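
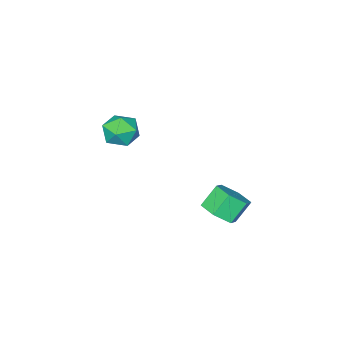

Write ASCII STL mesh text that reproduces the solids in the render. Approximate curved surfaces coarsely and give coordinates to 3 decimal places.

solid 
facet normal -0.989 0.008 -0.146
outer loop
vertex 0.648 -1.951 0.47
vertex 0.628 -3.042 0.547
vertex 0.501 -2.429 1.443
endloop
endfacet
facet normal -0.775 0.605 0.180
outer loop
vertex 0.648 -1.951 0.47
vertex 0.501 -2.429 1.443
vertex 1.159 -1.56 1.354
endloop
endfacet
facet normal -0.295 0.925 -0.239
outer loop
vertex 0.648 -1.951 0.47
vertex 1.159 -1.56 1.354
vertex 1.692 -1.636 0.402
endloop
endfacet
facet normal -0.212 0.525 -0.824
outer loop
vertex 0.648 -1.951 0.47
vertex 1.692 -1.636 0.402
vertex 1.365 -2.552 -0.097
endloop
endfacet
facet normal -0.641 -0.042 -0.766
outer loop
vertex 0.648 -1.951 0.47
vertex 1.365 -2.552 -0.097
vertex 0.628 -3.042 0.547
endloop
endfacet
facet normal -0.450 0.421 0.787
outer loop
vertex 1.159 -1.56 1.354
vertex 0.501 -2.429 1.443
vertex 1.455 -2.408 1.977
endloop
endfacet
facet normal -0.795 -0.547 0.261
outer loop
vertex 0.501 -2.429 1.443
vertex 0.628 -3.042 0.547
vertex 1.128 -3.324 1.478
endloop
endfacet
facet normal -0.232 -0.627 -0.743
outer loop
vertex 0.628 -3.042 0.547
vertex 1.365 -2.552 -0.097
vertex 1.661 -3.4 0.526
endloop
endfacet
facet normal 0.462 0.291 -0.838
outer loop
vertex 1.365 -2.552 -0.097
vertex 1.692 -1.636 0.402
vertex 2.319 -2.531 0.437
endloop
endfacet
facet normal 0.327 0.939 0.108
outer loop
vertex 1.692 -1.636 0.402
vertex 1.159 -1.56 1.354
vertex 2.192 -1.918 1.333
endloop
endfacet
facet normal 0.212 -0.525 0.824
outer loop
vertex 2.172 -3.009 1.41
vertex 1.455 -2.408 1.977
vertex 1.128 -3.324 1.478
endloop
endfacet
facet normal 0.295 -0.925 0.239
outer loop
vertex 2.172 -3.009 1.41
vertex 1.128 -3.324 1.478
vertex 1.661 -3.4 0.526
endloop
endfacet
facet normal 0.775 -0.605 -0.180
outer loop
vertex 2.172 -3.009 1.41
vertex 1.661 -3.4 0.526
vertex 2.319 -2.531 0.437
endloop
endfacet
facet normal 0.989 -0.008 0.146
outer loop
vertex 2.172 -3.009 1.41
vertex 2.319 -2.531 0.437
vertex 2.192 -1.918 1.333
endloop
endfacet
facet normal 0.641 0.042 0.766
outer loop
vertex 2.172 -3.009 1.41
vertex 2.192 -1.918 1.333
vertex 1.455 -2.408 1.977
endloop
endfacet
facet normal -0.462 -0.291 0.838
outer loop
vertex 1.128 -3.324 1.478
vertex 1.455 -2.408 1.977
vertex 0.501 -2.429 1.443
endloop
endfacet
facet normal -0.327 -0.939 -0.108
outer loop
vertex 1.661 -3.4 0.526
vertex 1.128 -3.324 1.478
vertex 0.628 -3.042 0.547
endloop
endfacet
facet normal 0.450 -0.421 -0.787
outer loop
vertex 2.319 -2.531 0.437
vertex 1.661 -3.4 0.526
vertex 1.365 -2.552 -0.097
endloop
endfacet
facet normal 0.795 0.547 -0.261
outer loop
vertex 2.192 -1.918 1.333
vertex 2.319 -2.531 0.437
vertex 1.692 -1.636 0.402
endloop
endfacet
facet normal 0.232 0.627 0.743
outer loop
vertex 1.455 -2.408 1.977
vertex 2.192 -1.918 1.333
vertex 1.159 -1.56 1.354
endloop
endfacet
facet normal 0.654 -0.076 -0.753
outer loop
vertex 1.181 4.186 -1.565
vertex 0.448 3.747 -2.157
vertex 0.567 4.78 -2.158
endloop
endfacet
facet normal 0.474 0.817 0.328
outer loop
vertex 1.181 4.186 -1.565
vertex 0.567 4.78 -2.158
vertex 0.266 4.293 -0.511
endloop
endfacet
facet normal 0.472 0.818 0.328
outer loop
vertex 0.266 4.293 -0.511
vertex 0.567 4.78 -2.158
vertex -0.349 4.886 -1.104
endloop
endfacet
facet normal -0.653 0.076 0.753
outer loop
vertex 0.266 4.293 -0.511
vertex -0.349 4.886 -1.104
vertex -0.468 3.853 -1.103
endloop
endfacet
facet normal 0.654 -0.076 -0.753
outer loop
vertex 0.567 4.78 -2.158
vertex 0.448 3.747 -2.157
vertex -0.166 4.34 -2.75
endloop
endfacet
facet normal -0.275 0.903 -0.330
outer loop
vertex 0.567 4.78 -2.158
vertex -0.166 4.34 -2.75
vertex -0.349 4.886 -1.104
endloop
endfacet
facet normal -0.274 0.903 -0.330
outer loop
vertex -0.349 4.886 -1.104
vertex -0.166 4.34 -2.75
vertex -1.082 4.447 -1.696
endloop
endfacet
facet normal -0.654 0.076 0.753
outer loop
vertex -0.349 4.886 -1.104
vertex -1.082 4.447 -1.696
vertex -0.468 3.853 -1.103
endloop
endfacet
facet normal 0.653 -0.077 -0.753
outer loop
vertex -0.166 4.34 -2.75
vertex 0.448 3.747 -2.157
vertex -0.286 3.307 -2.749
endloop
endfacet
facet normal -0.748 0.086 -0.658
outer loop
vertex -0.166 4.34 -2.75
vertex -0.286 3.307 -2.749
vertex -1.082 4.447 -1.696
endloop
endfacet
facet normal -0.748 0.086 -0.658
outer loop
vertex -1.082 4.447 -1.696
vertex -0.286 3.307 -2.749
vertex -1.201 3.414 -1.695
endloop
endfacet
facet normal -0.654 0.076 0.753
outer loop
vertex -1.082 4.447 -1.696
vertex -1.201 3.414 -1.695
vertex -0.468 3.853 -1.103
endloop
endfacet
facet normal 0.653 -0.076 -0.753
outer loop
vertex -0.286 3.307 -2.749
vertex 0.448 3.747 -2.157
vertex 0.329 2.714 -2.156
endloop
endfacet
facet normal -0.473 -0.818 -0.328
outer loop
vertex -0.286 3.307 -2.749
vertex 0.329 2.714 -2.156
vertex -1.201 3.414 -1.695
endloop
endfacet
facet normal -0.473 -0.817 -0.329
outer loop
vertex -1.201 3.414 -1.695
vertex 0.329 2.714 -2.156
vertex -0.587 2.82 -1.102
endloop
endfacet
facet normal -0.654 0.076 0.753
outer loop
vertex -1.201 3.414 -1.695
vertex -0.587 2.82 -1.102
vertex -0.468 3.853 -1.103
endloop
endfacet
facet normal 0.654 -0.076 -0.753
outer loop
vertex 0.329 2.714 -2.156
vertex 0.448 3.747 -2.157
vertex 1.062 3.153 -1.564
endloop
endfacet
facet normal 0.275 -0.903 0.330
outer loop
vertex 0.329 2.714 -2.156
vertex 1.062 3.153 -1.564
vertex -0.587 2.82 -1.102
endloop
endfacet
facet normal 0.275 -0.903 0.331
outer loop
vertex -0.587 2.82 -1.102
vertex 1.062 3.153 -1.564
vertex 0.146 3.26 -0.51
endloop
endfacet
facet normal -0.654 0.076 0.753
outer loop
vertex -0.587 2.82 -1.102
vertex 0.146 3.26 -0.51
vertex -0.468 3.853 -1.103
endloop
endfacet
facet normal 0.654 -0.076 -0.753
outer loop
vertex 1.062 3.153 -1.564
vertex 0.448 3.747 -2.157
vertex 1.181 4.186 -1.565
endloop
endfacet
facet normal 0.748 -0.085 0.658
outer loop
vertex 1.062 3.153 -1.564
vertex 1.181 4.186 -1.565
vertex 0.146 3.26 -0.51
endloop
endfacet
facet normal 0.748 -0.086 0.658
outer loop
vertex 0.146 3.26 -0.51
vertex 1.181 4.186 -1.565
vertex 0.266 4.293 -0.511
endloop
endfacet
facet normal -0.653 0.077 0.753
outer loop
vertex 0.146 3.26 -0.51
vertex 0.266 4.293 -0.511
vertex -0.468 3.853 -1.103
endloop
endfacet

endsolid


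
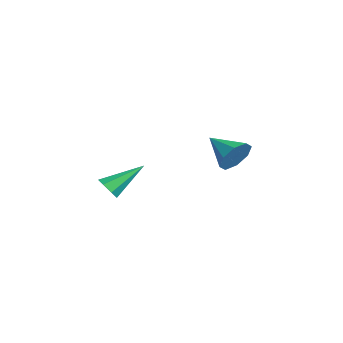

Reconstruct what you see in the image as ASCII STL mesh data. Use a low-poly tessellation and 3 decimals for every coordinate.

solid 
facet normal 0.120 -0.820 -0.559
outer loop
vertex 2.115 -3.23 2.008
vertex 1.801 -3.008 1.615
vertex 2.346 -2.972 1.679
endloop
endfacet
facet normal 0.799 0.049 0.599
outer loop
vertex 2.115 -3.23 2.008
vertex 2.346 -2.972 1.679
vertex 1.599 -1.612 2.565
endloop
endfacet
facet normal 0.120 -0.821 -0.558
outer loop
vertex 2.346 -2.972 1.679
vertex 1.801 -3.008 1.615
vertex 2.166 -2.742 1.302
endloop
endfacet
facet normal 0.848 0.522 -0.086
outer loop
vertex 2.346 -2.972 1.679
vertex 2.166 -2.742 1.302
vertex 1.599 -1.612 2.565
endloop
endfacet
facet normal 0.118 -0.820 -0.560
outer loop
vertex 2.166 -2.742 1.302
vertex 1.801 -3.008 1.615
vertex 1.712 -2.711 1.161
endloop
endfacet
facet normal 0.235 0.774 -0.587
outer loop
vertex 2.166 -2.742 1.302
vertex 1.712 -2.711 1.161
vertex 1.599 -1.612 2.565
endloop
endfacet
facet normal 0.118 -0.820 -0.560
outer loop
vertex 1.712 -2.711 1.161
vertex 1.801 -3.008 1.615
vertex 1.324 -2.904 1.362
endloop
endfacet
facet normal -0.582 0.617 -0.530
outer loop
vertex 1.712 -2.711 1.161
vertex 1.324 -2.904 1.362
vertex 1.599 -1.612 2.565
endloop
endfacet
facet normal 0.118 -0.821 -0.559
outer loop
vertex 1.324 -2.904 1.362
vertex 1.801 -3.008 1.615
vertex 1.296 -3.175 1.754
endloop
endfacet
facet normal -0.985 0.167 0.045
outer loop
vertex 1.324 -2.904 1.362
vertex 1.296 -3.175 1.754
vertex 1.599 -1.612 2.565
endloop
endfacet
facet normal 0.118 -0.821 -0.559
outer loop
vertex 1.296 -3.175 1.754
vertex 1.801 -3.008 1.615
vertex 1.648 -3.32 2.041
endloop
endfacet
facet normal -0.671 -0.235 0.704
outer loop
vertex 1.296 -3.175 1.754
vertex 1.648 -3.32 2.041
vertex 1.599 -1.612 2.565
endloop
endfacet
facet normal 0.119 -0.821 -0.559
outer loop
vertex 1.648 -3.32 2.041
vertex 1.801 -3.008 1.615
vertex 2.115 -3.23 2.008
endloop
endfacet
facet normal 0.123 -0.288 0.950
outer loop
vertex 1.648 -3.32 2.041
vertex 2.115 -3.23 2.008
vertex 1.599 -1.612 2.565
endloop
endfacet
facet normal 0.774 0.496 -0.393
outer loop
vertex 0.631 2.044 2.682
vertex 0.183 2.217 2.018
vertex 0.315 2.583 2.74
endloop
endfacet
facet normal -0.010 -0.113 0.994
outer loop
vertex 0.631 2.044 2.682
vertex 0.315 2.583 2.74
vertex -0.963 1.483 2.602
endloop
endfacet
facet normal 0.774 0.497 -0.393
outer loop
vertex 0.315 2.583 2.74
vertex 0.183 2.217 2.018
vertex -0.079 2.908 2.375
endloop
endfacet
facet normal -0.428 0.395 0.813
outer loop
vertex 0.315 2.583 2.74
vertex -0.079 2.908 2.375
vertex -0.963 1.483 2.602
endloop
endfacet
facet normal 0.773 0.497 -0.394
outer loop
vertex -0.079 2.908 2.375
vertex 0.183 2.217 2.018
vertex -0.32 2.828 1.801
endloop
endfacet
facet normal -0.801 0.539 0.261
outer loop
vertex -0.079 2.908 2.375
vertex -0.32 2.828 1.801
vertex -0.963 1.483 2.602
endloop
endfacet
facet normal 0.773 0.497 -0.394
outer loop
vertex -0.32 2.828 1.801
vertex 0.183 2.217 2.018
vertex -0.266 2.39 1.354
endloop
endfacet
facet normal -0.911 0.234 -0.339
outer loop
vertex -0.32 2.828 1.801
vertex -0.266 2.39 1.354
vertex -0.963 1.483 2.602
endloop
endfacet
facet normal 0.774 0.495 -0.394
outer loop
vertex -0.266 2.39 1.354
vertex 0.183 2.217 2.018
vertex 0.05 1.851 1.297
endloop
endfacet
facet normal -0.694 -0.340 -0.635
outer loop
vertex -0.266 2.39 1.354
vertex 0.05 1.851 1.297
vertex -0.963 1.483 2.602
endloop
endfacet
facet normal 0.774 0.495 -0.394
outer loop
vertex 0.05 1.851 1.297
vertex 0.183 2.217 2.018
vertex 0.444 1.526 1.662
endloop
endfacet
facet normal -0.278 -0.847 -0.454
outer loop
vertex 0.05 1.851 1.297
vertex 0.444 1.526 1.662
vertex -0.963 1.483 2.602
endloop
endfacet
facet normal 0.774 0.496 -0.395
outer loop
vertex 0.444 1.526 1.662
vertex 0.183 2.217 2.018
vertex 0.685 1.607 2.236
endloop
endfacet
facet normal 0.097 -0.990 0.099
outer loop
vertex 0.444 1.526 1.662
vertex 0.685 1.607 2.236
vertex -0.963 1.483 2.602
endloop
endfacet
facet normal 0.774 0.497 -0.393
outer loop
vertex 0.685 1.607 2.236
vertex 0.183 2.217 2.018
vertex 0.631 2.044 2.682
endloop
endfacet
facet normal 0.207 -0.686 0.697
outer loop
vertex 0.685 1.607 2.236
vertex 0.631 2.044 2.682
vertex -0.963 1.483 2.602
endloop
endfacet

endsolid


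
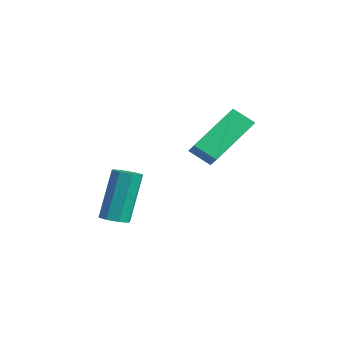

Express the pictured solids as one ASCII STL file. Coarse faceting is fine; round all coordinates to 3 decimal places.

solid 
facet normal 0.179 -0.331 -0.926
outer loop
vertex 0.198 -1.273 -3.606
vertex -0.272 -1.577 -3.588
vertex -0.143 -1.057 -3.749
endloop
endfacet
facet normal 0.578 0.797 -0.174
outer loop
vertex 0.198 -1.273 -3.606
vertex -0.143 -1.057 -3.749
vertex -0.178 -0.579 -1.67
endloop
endfacet
facet normal 0.580 0.796 -0.173
outer loop
vertex -0.178 -0.579 -1.67
vertex -0.143 -1.057 -3.749
vertex -0.519 -0.362 -1.814
endloop
endfacet
facet normal -0.180 0.332 0.926
outer loop
vertex -0.178 -0.579 -1.67
vertex -0.519 -0.362 -1.814
vertex -0.648 -0.883 -1.652
endloop
endfacet
facet normal 0.179 -0.331 -0.926
outer loop
vertex -0.143 -1.057 -3.749
vertex -0.272 -1.577 -3.588
vertex -0.56 -1.145 -3.798
endloop
endfacet
facet normal -0.152 0.920 -0.360
outer loop
vertex -0.143 -1.057 -3.749
vertex -0.56 -1.145 -3.798
vertex -0.519 -0.362 -1.814
endloop
endfacet
facet normal -0.154 0.920 -0.360
outer loop
vertex -0.519 -0.362 -1.814
vertex -0.56 -1.145 -3.798
vertex -0.936 -0.451 -1.863
endloop
endfacet
facet normal -0.180 0.332 0.926
outer loop
vertex -0.519 -0.362 -1.814
vertex -0.936 -0.451 -1.863
vertex -0.648 -0.883 -1.652
endloop
endfacet
facet normal 0.180 -0.331 -0.927
outer loop
vertex -0.56 -1.145 -3.798
vertex -0.272 -1.577 -3.588
vertex -0.808 -1.487 -3.724
endloop
endfacet
facet normal -0.796 0.504 -0.336
outer loop
vertex -0.56 -1.145 -3.798
vertex -0.808 -1.487 -3.724
vertex -0.936 -0.451 -1.863
endloop
endfacet
facet normal -0.796 0.504 -0.336
outer loop
vertex -0.936 -0.451 -1.863
vertex -0.808 -1.487 -3.724
vertex -1.184 -0.793 -1.789
endloop
endfacet
facet normal -0.181 0.332 0.926
outer loop
vertex -0.936 -0.451 -1.863
vertex -1.184 -0.793 -1.789
vertex -0.648 -0.883 -1.652
endloop
endfacet
facet normal 0.179 -0.332 -0.926
outer loop
vertex -0.808 -1.487 -3.724
vertex -0.272 -1.577 -3.588
vertex -0.742 -1.881 -3.57
endloop
endfacet
facet normal -0.972 -0.207 -0.114
outer loop
vertex -0.808 -1.487 -3.724
vertex -0.742 -1.881 -3.57
vertex -1.184 -0.793 -1.789
endloop
endfacet
facet normal -0.972 -0.208 -0.114
outer loop
vertex -1.184 -0.793 -1.789
vertex -0.742 -1.881 -3.57
vertex -1.118 -1.187 -1.634
endloop
endfacet
facet normal -0.180 0.334 0.925
outer loop
vertex -1.184 -0.793 -1.789
vertex -1.118 -1.187 -1.634
vertex -0.648 -0.883 -1.652
endloop
endfacet
facet normal 0.180 -0.332 -0.926
outer loop
vertex -0.742 -1.881 -3.57
vertex -0.272 -1.577 -3.588
vertex -0.401 -2.098 -3.426
endloop
endfacet
facet normal -0.580 -0.796 0.173
outer loop
vertex -0.742 -1.881 -3.57
vertex -0.401 -2.098 -3.426
vertex -1.118 -1.187 -1.634
endloop
endfacet
facet normal -0.578 -0.797 0.174
outer loop
vertex -1.118 -1.187 -1.634
vertex -0.401 -2.098 -3.426
vertex -0.777 -1.403 -1.491
endloop
endfacet
facet normal -0.179 0.331 0.926
outer loop
vertex -1.118 -1.187 -1.634
vertex -0.777 -1.403 -1.491
vertex -0.648 -0.883 -1.652
endloop
endfacet
facet normal 0.180 -0.332 -0.926
outer loop
vertex -0.401 -2.098 -3.426
vertex -0.272 -1.577 -3.588
vertex 0.016 -2.009 -3.377
endloop
endfacet
facet normal 0.154 -0.920 0.360
outer loop
vertex -0.401 -2.098 -3.426
vertex 0.016 -2.009 -3.377
vertex -0.777 -1.403 -1.491
endloop
endfacet
facet normal 0.152 -0.921 0.360
outer loop
vertex -0.777 -1.403 -1.491
vertex 0.016 -2.009 -3.377
vertex -0.36 -1.315 -1.442
endloop
endfacet
facet normal -0.179 0.331 0.926
outer loop
vertex -0.777 -1.403 -1.491
vertex -0.36 -1.315 -1.442
vertex -0.648 -0.883 -1.652
endloop
endfacet
facet normal 0.181 -0.332 -0.926
outer loop
vertex 0.016 -2.009 -3.377
vertex -0.272 -1.577 -3.588
vertex 0.264 -1.667 -3.451
endloop
endfacet
facet normal 0.796 -0.504 0.336
outer loop
vertex 0.016 -2.009 -3.377
vertex 0.264 -1.667 -3.451
vertex -0.36 -1.315 -1.442
endloop
endfacet
facet normal 0.796 -0.504 0.336
outer loop
vertex -0.36 -1.315 -1.442
vertex 0.264 -1.667 -3.451
vertex -0.112 -0.973 -1.516
endloop
endfacet
facet normal -0.180 0.331 0.927
outer loop
vertex -0.36 -1.315 -1.442
vertex -0.112 -0.973 -1.516
vertex -0.648 -0.883 -1.652
endloop
endfacet
facet normal 0.180 -0.334 -0.925
outer loop
vertex 0.264 -1.667 -3.451
vertex -0.272 -1.577 -3.588
vertex 0.198 -1.273 -3.606
endloop
endfacet
facet normal 0.971 0.208 0.114
outer loop
vertex 0.264 -1.667 -3.451
vertex 0.198 -1.273 -3.606
vertex -0.112 -0.973 -1.516
endloop
endfacet
facet normal 0.972 0.207 0.114
outer loop
vertex -0.112 -0.973 -1.516
vertex 0.198 -1.273 -3.606
vertex -0.178 -0.579 -1.67
endloop
endfacet
facet normal -0.179 0.332 0.926
outer loop
vertex -0.112 -0.973 -1.516
vertex -0.178 -0.579 -1.67
vertex -0.648 -0.883 -1.652
endloop
endfacet
facet normal -0.585 -0.563 0.583
outer loop
vertex 2.005 1.661 1.757
vertex 1.218 1.88 1.179
vertex 2.417 -0.004 0.563
endloop
endfacet
facet normal 0.786 -0.220 0.578
outer loop
vertex 2.962 0.52 0.021
vertex 2.005 1.661 1.757
vertex 2.417 -0.004 0.563
endloop
endfacet
facet normal -0.585 -0.563 0.583
outer loop
vertex 2.417 -0.004 0.563
vertex 1.218 1.88 1.179
vertex 1.631 0.215 -0.014
endloop
endfacet
facet normal 0.198 -0.797 -0.571
outer loop
vertex 1.631 0.215 -0.014
vertex 2.962 0.52 0.021
vertex 2.417 -0.004 0.563
endloop
endfacet
facet normal -0.198 0.797 0.571
outer loop
vertex 2.005 1.661 1.757
vertex 1.763 2.404 0.637
vertex 1.218 1.88 1.179
endloop
endfacet
facet normal 0.787 -0.219 0.577
outer loop
vertex 2.549 2.185 1.214
vertex 2.005 1.661 1.757
vertex 2.962 0.52 0.021
endloop
endfacet
facet normal -0.197 0.797 0.571
outer loop
vertex 2.549 2.185 1.214
vertex 1.763 2.404 0.637
vertex 2.005 1.661 1.757
endloop
endfacet
facet normal -0.786 0.219 -0.578
outer loop
vertex 1.218 1.88 1.179
vertex 1.763 2.404 0.637
vertex 1.631 0.215 -0.014
endloop
endfacet
facet normal 0.198 -0.797 -0.571
outer loop
vertex 2.175 0.739 -0.557
vertex 2.962 0.52 0.021
vertex 1.631 0.215 -0.014
endloop
endfacet
facet normal -0.787 0.219 -0.577
outer loop
vertex 1.631 0.215 -0.014
vertex 1.763 2.404 0.637
vertex 2.175 0.739 -0.557
endloop
endfacet
facet normal 0.585 0.563 -0.583
outer loop
vertex 2.175 0.739 -0.557
vertex 2.549 2.185 1.214
vertex 2.962 0.52 0.021
endloop
endfacet
facet normal 0.585 0.563 -0.583
outer loop
vertex 1.763 2.404 0.637
vertex 2.549 2.185 1.214
vertex 2.175 0.739 -0.557
endloop
endfacet

endsolid


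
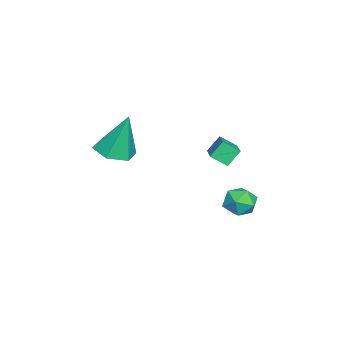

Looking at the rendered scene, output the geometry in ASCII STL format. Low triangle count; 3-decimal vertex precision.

solid 
facet normal 0.030 0.869 0.495
outer loop
vertex -1.008 4.174 -2.526
vertex -0.556 3.799 -1.895
vertex -0.147 4.164 -2.561
endloop
endfacet
facet normal 0.003 0.978 -0.209
outer loop
vertex -1.008 4.174 -2.526
vertex -0.147 4.164 -2.561
vertex -0.609 4.013 -3.273
endloop
endfacet
facet normal -0.589 0.666 -0.458
outer loop
vertex -1.008 4.174 -2.526
vertex -0.609 4.013 -3.273
vertex -1.303 3.554 -3.048
endloop
endfacet
facet normal -0.927 0.364 0.091
outer loop
vertex -1.008 4.174 -2.526
vertex -1.303 3.554 -3.048
vertex -1.271 3.422 -2.197
endloop
endfacet
facet normal -0.545 0.489 0.681
outer loop
vertex -1.008 4.174 -2.526
vertex -1.271 3.422 -2.197
vertex -0.556 3.799 -1.895
endloop
endfacet
facet normal 0.565 0.652 -0.505
outer loop
vertex -0.609 4.013 -3.273
vertex -0.147 4.164 -2.561
vertex 0.091 3.538 -3.103
endloop
endfacet
facet normal 0.609 0.476 0.635
outer loop
vertex -0.147 4.164 -2.561
vertex -0.556 3.799 -1.895
vertex 0.123 3.406 -2.252
endloop
endfacet
facet normal -0.322 -0.139 0.936
outer loop
vertex -0.556 3.799 -1.895
vertex -1.271 3.422 -2.197
vertex -0.571 2.947 -2.027
endloop
endfacet
facet normal -0.940 -0.342 -0.018
outer loop
vertex -1.271 3.422 -2.197
vertex -1.303 3.554 -3.048
vertex -1.033 2.796 -2.739
endloop
endfacet
facet normal -0.392 0.148 -0.908
outer loop
vertex -1.303 3.554 -3.048
vertex -0.609 4.013 -3.273
vertex -0.624 3.161 -3.405
endloop
endfacet
facet normal 0.927 -0.364 -0.091
outer loop
vertex -0.172 2.786 -2.774
vertex 0.091 3.538 -3.103
vertex 0.123 3.406 -2.252
endloop
endfacet
facet normal 0.589 -0.666 0.458
outer loop
vertex -0.172 2.786 -2.774
vertex 0.123 3.406 -2.252
vertex -0.571 2.947 -2.027
endloop
endfacet
facet normal -0.003 -0.978 0.209
outer loop
vertex -0.172 2.786 -2.774
vertex -0.571 2.947 -2.027
vertex -1.033 2.796 -2.739
endloop
endfacet
facet normal -0.030 -0.869 -0.495
outer loop
vertex -0.172 2.786 -2.774
vertex -1.033 2.796 -2.739
vertex -0.624 3.161 -3.405
endloop
endfacet
facet normal 0.545 -0.489 -0.681
outer loop
vertex -0.172 2.786 -2.774
vertex -0.624 3.161 -3.405
vertex 0.091 3.538 -3.103
endloop
endfacet
facet normal 0.940 0.342 0.018
outer loop
vertex 0.123 3.406 -2.252
vertex 0.091 3.538 -3.103
vertex -0.147 4.164 -2.561
endloop
endfacet
facet normal 0.392 -0.148 0.908
outer loop
vertex -0.571 2.947 -2.027
vertex 0.123 3.406 -2.252
vertex -0.556 3.799 -1.895
endloop
endfacet
facet normal -0.565 -0.652 0.505
outer loop
vertex -1.033 2.796 -2.739
vertex -0.571 2.947 -2.027
vertex -1.271 3.422 -2.197
endloop
endfacet
facet normal -0.609 -0.476 -0.635
outer loop
vertex -0.624 3.161 -3.405
vertex -1.033 2.796 -2.739
vertex -1.303 3.554 -3.048
endloop
endfacet
facet normal 0.322 0.139 -0.936
outer loop
vertex 0.091 3.538 -3.103
vertex -0.624 3.161 -3.405
vertex -0.609 4.013 -3.273
endloop
endfacet
facet normal -0.422 0.490 0.762
outer loop
vertex 0.589 2.782 1.931
vertex 2.429 3.259 2.643
vertex 0.583 3.512 1.458
endloop
endfacet
facet normal -0.907 -0.235 -0.351
outer loop
vertex 0.971 3.061 0.757
vertex 0.589 2.782 1.931
vertex 0.583 3.512 1.458
endloop
endfacet
facet normal -0.422 0.490 0.762
outer loop
vertex 0.583 3.512 1.458
vertex 2.429 3.259 2.643
vertex 2.423 3.989 2.17
endloop
endfacet
facet normal -0.007 0.839 -0.544
outer loop
vertex 2.423 3.989 2.17
vertex 0.971 3.061 0.757
vertex 0.583 3.512 1.458
endloop
endfacet
facet normal 0.007 -0.839 0.544
outer loop
vertex 0.589 2.782 1.931
vertex 2.817 2.808 1.942
vertex 2.429 3.259 2.643
endloop
endfacet
facet normal -0.907 -0.235 -0.351
outer loop
vertex 0.977 2.331 1.23
vertex 0.589 2.782 1.931
vertex 0.971 3.061 0.757
endloop
endfacet
facet normal 0.007 -0.839 0.544
outer loop
vertex 0.977 2.331 1.23
vertex 2.817 2.808 1.942
vertex 0.589 2.782 1.931
endloop
endfacet
facet normal 0.907 0.235 0.351
outer loop
vertex 2.429 3.259 2.643
vertex 2.817 2.808 1.942
vertex 2.423 3.989 2.17
endloop
endfacet
facet normal -0.007 0.839 -0.544
outer loop
vertex 2.811 3.538 1.469
vertex 0.971 3.061 0.757
vertex 2.423 3.989 2.17
endloop
endfacet
facet normal 0.907 0.235 0.351
outer loop
vertex 2.423 3.989 2.17
vertex 2.817 2.808 1.942
vertex 2.811 3.538 1.469
endloop
endfacet
facet normal 0.422 -0.490 -0.762
outer loop
vertex 2.811 3.538 1.469
vertex 0.977 2.331 1.23
vertex 0.971 3.061 0.757
endloop
endfacet
facet normal 0.422 -0.490 -0.762
outer loop
vertex 2.817 2.808 1.942
vertex 0.977 2.331 1.23
vertex 2.811 3.538 1.469
endloop
endfacet
facet normal 0.011 -0.295 -0.956
outer loop
vertex 2.94 -0.565 1.361
vertex 2.372 -1.306 1.583
vertex 1.986 -0.468 1.32
endloop
endfacet
facet normal 0.098 0.993 0.073
outer loop
vertex 2.94 -0.565 1.361
vertex 1.986 -0.468 1.32
vertex 2.348 -0.674 3.637
endloop
endfacet
facet normal 0.011 -0.295 -0.956
outer loop
vertex 1.986 -0.468 1.32
vertex 2.372 -1.306 1.583
vertex 1.418 -1.209 1.542
endloop
endfacet
facet normal -0.756 0.631 0.174
outer loop
vertex 1.986 -0.468 1.32
vertex 1.418 -1.209 1.542
vertex 2.348 -0.674 3.637
endloop
endfacet
facet normal 0.011 -0.293 -0.956
outer loop
vertex 1.418 -1.209 1.542
vertex 2.372 -1.306 1.583
vertex 1.804 -2.048 1.804
endloop
endfacet
facet normal -0.858 -0.255 0.446
outer loop
vertex 1.418 -1.209 1.542
vertex 1.804 -2.048 1.804
vertex 2.348 -0.674 3.637
endloop
endfacet
facet normal 0.011 -0.293 -0.956
outer loop
vertex 1.804 -2.048 1.804
vertex 2.372 -1.306 1.583
vertex 2.758 -2.145 1.845
endloop
endfacet
facet normal -0.106 -0.780 0.616
outer loop
vertex 1.804 -2.048 1.804
vertex 2.758 -2.145 1.845
vertex 2.348 -0.674 3.637
endloop
endfacet
facet normal 0.011 -0.293 -0.956
outer loop
vertex 2.758 -2.145 1.845
vertex 2.372 -1.306 1.583
vertex 3.326 -1.404 1.624
endloop
endfacet
facet normal 0.747 -0.419 0.515
outer loop
vertex 2.758 -2.145 1.845
vertex 3.326 -1.404 1.624
vertex 2.348 -0.674 3.637
endloop
endfacet
facet normal 0.011 -0.295 -0.956
outer loop
vertex 3.326 -1.404 1.624
vertex 2.372 -1.306 1.583
vertex 2.94 -0.565 1.361
endloop
endfacet
facet normal 0.850 0.467 0.243
outer loop
vertex 3.326 -1.404 1.624
vertex 2.94 -0.565 1.361
vertex 2.348 -0.674 3.637
endloop
endfacet

endsolid


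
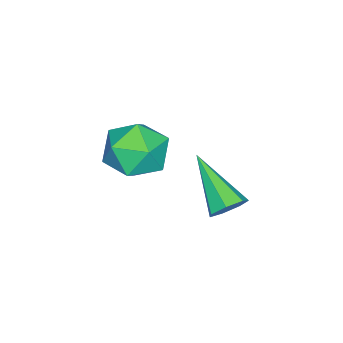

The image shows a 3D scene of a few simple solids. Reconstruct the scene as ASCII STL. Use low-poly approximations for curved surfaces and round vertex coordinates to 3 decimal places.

solid 
facet normal 0.027 0.976 0.218
outer loop
vertex 0.702 -2.206 -4.348
vertex 0.037 -2.363 -3.562
vertex 1.063 -2.428 -3.397
endloop
endfacet
facet normal 0.645 0.761 -0.067
outer loop
vertex 0.702 -2.206 -4.348
vertex 1.063 -2.428 -3.397
vertex 1.496 -2.869 -4.235
endloop
endfacet
facet normal 0.507 0.486 -0.712
outer loop
vertex 0.702 -2.206 -4.348
vertex 1.496 -2.869 -4.235
vertex 0.738 -3.077 -4.917
endloop
endfacet
facet normal -0.197 0.530 -0.824
outer loop
vertex 0.702 -2.206 -4.348
vertex 0.738 -3.077 -4.917
vertex -0.163 -2.765 -4.501
endloop
endfacet
facet normal -0.494 0.833 -0.251
outer loop
vertex 0.702 -2.206 -4.348
vertex -0.163 -2.765 -4.501
vertex 0.037 -2.363 -3.562
endloop
endfacet
facet normal 0.908 0.241 0.343
outer loop
vertex 1.496 -2.869 -4.235
vertex 1.063 -2.428 -3.397
vertex 1.323 -3.435 -3.379
endloop
endfacet
facet normal -0.092 0.587 0.804
outer loop
vertex 1.063 -2.428 -3.397
vertex 0.037 -2.363 -3.562
vertex 0.422 -3.123 -2.963
endloop
endfacet
facet normal -0.933 0.356 0.047
outer loop
vertex 0.037 -2.363 -3.562
vertex -0.163 -2.765 -4.501
vertex -0.336 -3.331 -3.645
endloop
endfacet
facet normal -0.453 -0.133 -0.882
outer loop
vertex -0.163 -2.765 -4.501
vertex 0.738 -3.077 -4.917
vertex 0.097 -3.772 -4.483
endloop
endfacet
facet normal 0.685 -0.204 -0.699
outer loop
vertex 0.738 -3.077 -4.917
vertex 1.496 -2.869 -4.235
vertex 1.123 -3.837 -4.318
endloop
endfacet
facet normal 0.197 -0.530 0.824
outer loop
vertex 0.458 -3.994 -3.532
vertex 1.323 -3.435 -3.379
vertex 0.422 -3.123 -2.963
endloop
endfacet
facet normal -0.507 -0.486 0.712
outer loop
vertex 0.458 -3.994 -3.532
vertex 0.422 -3.123 -2.963
vertex -0.336 -3.331 -3.645
endloop
endfacet
facet normal -0.645 -0.761 0.067
outer loop
vertex 0.458 -3.994 -3.532
vertex -0.336 -3.331 -3.645
vertex 0.097 -3.772 -4.483
endloop
endfacet
facet normal -0.027 -0.976 -0.218
outer loop
vertex 0.458 -3.994 -3.532
vertex 0.097 -3.772 -4.483
vertex 1.123 -3.837 -4.318
endloop
endfacet
facet normal 0.494 -0.833 0.251
outer loop
vertex 0.458 -3.994 -3.532
vertex 1.123 -3.837 -4.318
vertex 1.323 -3.435 -3.379
endloop
endfacet
facet normal 0.453 0.133 0.882
outer loop
vertex 0.422 -3.123 -2.963
vertex 1.323 -3.435 -3.379
vertex 1.063 -2.428 -3.397
endloop
endfacet
facet normal -0.685 0.204 0.699
outer loop
vertex -0.336 -3.331 -3.645
vertex 0.422 -3.123 -2.963
vertex 0.037 -2.363 -3.562
endloop
endfacet
facet normal -0.908 -0.241 -0.343
outer loop
vertex 0.097 -3.772 -4.483
vertex -0.336 -3.331 -3.645
vertex -0.163 -2.765 -4.501
endloop
endfacet
facet normal 0.092 -0.587 -0.804
outer loop
vertex 1.123 -3.837 -4.318
vertex 0.097 -3.772 -4.483
vertex 0.738 -3.077 -4.917
endloop
endfacet
facet normal 0.933 -0.356 -0.047
outer loop
vertex 1.323 -3.435 -3.379
vertex 1.123 -3.837 -4.318
vertex 1.496 -2.869 -4.235
endloop
endfacet
facet normal 0.426 0.711 -0.560
outer loop
vertex 1.952 -0.144 -4.357
vertex 1.425 0.105 -4.442
vertex 1.815 0.209 -4.013
endloop
endfacet
facet normal 0.718 -0.323 0.617
outer loop
vertex 1.952 -0.144 -4.357
vertex 1.815 0.209 -4.013
vertex 0.615 -1.245 -3.378
endloop
endfacet
facet normal 0.426 0.711 -0.560
outer loop
vertex 1.815 0.209 -4.013
vertex 1.425 0.105 -4.442
vertex 1.384 0.484 -3.992
endloop
endfacet
facet normal 0.203 0.246 0.948
outer loop
vertex 1.815 0.209 -4.013
vertex 1.384 0.484 -3.992
vertex 0.615 -1.245 -3.378
endloop
endfacet
facet normal 0.426 0.711 -0.560
outer loop
vertex 1.384 0.484 -3.992
vertex 1.425 0.105 -4.442
vertex 0.983 0.474 -4.31
endloop
endfacet
facet normal -0.550 0.486 0.679
outer loop
vertex 1.384 0.484 -3.992
vertex 0.983 0.474 -4.31
vertex 0.615 -1.245 -3.378
endloop
endfacet
facet normal 0.426 0.710 -0.560
outer loop
vertex 0.983 0.474 -4.31
vertex 1.425 0.105 -4.442
vertex 0.915 0.185 -4.728
endloop
endfacet
facet normal -0.977 0.215 0.010
outer loop
vertex 0.983 0.474 -4.31
vertex 0.915 0.185 -4.728
vertex 0.615 -1.245 -3.378
endloop
endfacet
facet normal 0.426 0.711 -0.560
outer loop
vertex 0.915 0.185 -4.728
vertex 1.425 0.105 -4.442
vertex 1.23 -0.163 -4.93
endloop
endfacet
facet normal -0.753 -0.362 -0.550
outer loop
vertex 0.915 0.185 -4.728
vertex 1.23 -0.163 -4.93
vertex 0.615 -1.245 -3.378
endloop
endfacet
facet normal 0.426 0.710 -0.560
outer loop
vertex 1.23 -0.163 -4.93
vertex 1.425 0.105 -4.442
vertex 1.692 -0.31 -4.765
endloop
endfacet
facet normal -0.049 -0.810 -0.584
outer loop
vertex 1.23 -0.163 -4.93
vertex 1.692 -0.31 -4.765
vertex 0.615 -1.245 -3.378
endloop
endfacet
facet normal 0.426 0.710 -0.560
outer loop
vertex 1.692 -0.31 -4.765
vertex 1.425 0.105 -4.442
vertex 1.952 -0.144 -4.357
endloop
endfacet
facet normal 0.606 -0.793 -0.064
outer loop
vertex 1.692 -0.31 -4.765
vertex 1.952 -0.144 -4.357
vertex 0.615 -1.245 -3.378
endloop
endfacet

endsolid


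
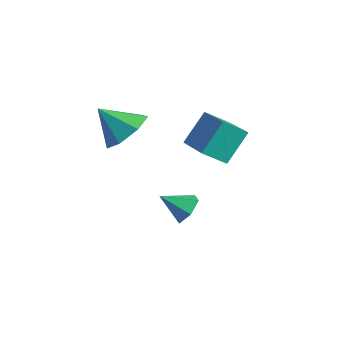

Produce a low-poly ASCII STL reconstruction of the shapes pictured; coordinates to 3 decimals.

solid 
facet normal 0.459 0.675 -0.578
outer loop
vertex 0.902 1.743 -3.467
vertex 0.529 1.485 -4.064
vertex 0.237 2.038 -3.65
endloop
endfacet
facet normal -0.154 0.246 0.957
outer loop
vertex 0.902 1.743 -3.467
vertex 0.237 2.038 -3.65
vertex -0.049 0.635 -3.336
endloop
endfacet
facet normal 0.459 0.675 -0.578
outer loop
vertex 0.237 2.038 -3.65
vertex 0.529 1.485 -4.064
vertex -0.136 1.78 -4.247
endloop
endfacet
facet normal -0.865 0.271 0.423
outer loop
vertex 0.237 2.038 -3.65
vertex -0.136 1.78 -4.247
vertex -0.049 0.635 -3.336
endloop
endfacet
facet normal 0.458 0.674 -0.579
outer loop
vertex -0.136 1.78 -4.247
vertex 0.529 1.485 -4.064
vertex 0.155 1.227 -4.661
endloop
endfacet
facet normal -0.921 -0.284 -0.268
outer loop
vertex -0.136 1.78 -4.247
vertex 0.155 1.227 -4.661
vertex -0.049 0.635 -3.336
endloop
endfacet
facet normal 0.458 0.675 -0.579
outer loop
vertex 0.155 1.227 -4.661
vertex 0.529 1.485 -4.064
vertex 0.82 0.932 -4.479
endloop
endfacet
facet normal -0.266 -0.864 -0.427
outer loop
vertex 0.155 1.227 -4.661
vertex 0.82 0.932 -4.479
vertex -0.049 0.635 -3.336
endloop
endfacet
facet normal 0.459 0.675 -0.578
outer loop
vertex 0.82 0.932 -4.479
vertex 0.529 1.485 -4.064
vertex 1.194 1.19 -3.881
endloop
endfacet
facet normal 0.444 -0.890 0.106
outer loop
vertex 0.82 0.932 -4.479
vertex 1.194 1.19 -3.881
vertex -0.049 0.635 -3.336
endloop
endfacet
facet normal 0.459 0.675 -0.578
outer loop
vertex 1.194 1.19 -3.881
vertex 0.529 1.485 -4.064
vertex 0.902 1.743 -3.467
endloop
endfacet
facet normal 0.500 -0.334 0.799
outer loop
vertex 1.194 1.19 -3.881
vertex 0.902 1.743 -3.467
vertex -0.049 0.635 -3.336
endloop
endfacet
facet normal -0.932 0.245 -0.266
outer loop
vertex 0.552 2.226 0.968
vertex 0.948 3.052 0.341
vertex 0.647 1.238 -0.274
endloop
endfacet
facet normal -0.357 -0.744 0.565
outer loop
vertex 2.512 0.748 0.259
vertex 0.552 2.226 0.968
vertex 0.647 1.238 -0.274
endloop
endfacet
facet normal -0.932 0.245 -0.267
outer loop
vertex 0.647 1.238 -0.274
vertex 0.948 3.052 0.341
vertex 1.044 2.064 -0.901
endloop
endfacet
facet normal 0.060 -0.622 -0.781
outer loop
vertex 1.044 2.064 -0.901
vertex 2.512 0.748 0.259
vertex 0.647 1.238 -0.274
endloop
endfacet
facet normal -0.060 0.622 0.781
outer loop
vertex 0.552 2.226 0.968
vertex 2.813 2.562 0.874
vertex 0.948 3.052 0.341
endloop
endfacet
facet normal -0.357 -0.744 0.564
outer loop
vertex 2.416 1.736 1.501
vertex 0.552 2.226 0.968
vertex 2.512 0.748 0.259
endloop
endfacet
facet normal -0.060 0.622 0.781
outer loop
vertex 2.416 1.736 1.501
vertex 2.813 2.562 0.874
vertex 0.552 2.226 0.968
endloop
endfacet
facet normal 0.357 0.744 -0.564
outer loop
vertex 0.948 3.052 0.341
vertex 2.813 2.562 0.874
vertex 1.044 2.064 -0.901
endloop
endfacet
facet normal 0.060 -0.622 -0.781
outer loop
vertex 2.908 1.574 -0.368
vertex 2.512 0.748 0.259
vertex 1.044 2.064 -0.901
endloop
endfacet
facet normal 0.357 0.744 -0.565
outer loop
vertex 1.044 2.064 -0.901
vertex 2.813 2.562 0.874
vertex 2.908 1.574 -0.368
endloop
endfacet
facet normal 0.932 -0.245 0.267
outer loop
vertex 2.908 1.574 -0.368
vertex 2.416 1.736 1.501
vertex 2.512 0.748 0.259
endloop
endfacet
facet normal 0.932 -0.246 0.267
outer loop
vertex 2.813 2.562 0.874
vertex 2.416 1.736 1.501
vertex 2.908 1.574 -0.368
endloop
endfacet
facet normal 0.504 0.501 -0.703
outer loop
vertex -0.584 0.497 0.744
vertex -0.981 -0.165 -0.012
vertex -1.393 0.764 0.354
endloop
endfacet
facet normal -0.276 0.424 0.863
outer loop
vertex -0.584 0.497 0.744
vertex -1.393 0.764 0.354
vertex -1.759 -0.935 1.072
endloop
endfacet
facet normal 0.504 0.501 -0.704
outer loop
vertex -1.393 0.764 0.354
vertex -0.981 -0.165 -0.012
vertex -1.892 0.332 -0.311
endloop
endfacet
facet normal -0.844 0.353 0.404
outer loop
vertex -1.393 0.764 0.354
vertex -1.892 0.332 -0.311
vertex -1.759 -0.935 1.072
endloop
endfacet
facet normal 0.504 0.501 -0.703
outer loop
vertex -1.892 0.332 -0.311
vertex -0.981 -0.165 -0.012
vertex -1.705 -0.474 -0.751
endloop
endfacet
facet normal -0.980 -0.186 -0.076
outer loop
vertex -1.892 0.332 -0.311
vertex -1.705 -0.474 -0.751
vertex -1.759 -0.935 1.072
endloop
endfacet
facet normal 0.504 0.501 -0.703
outer loop
vertex -1.705 -0.474 -0.751
vertex -0.981 -0.165 -0.012
vertex -0.973 -1.047 -0.634
endloop
endfacet
facet normal -0.580 -0.785 -0.216
outer loop
vertex -1.705 -0.474 -0.751
vertex -0.973 -1.047 -0.634
vertex -1.759 -0.935 1.072
endloop
endfacet
facet normal 0.505 0.501 -0.703
outer loop
vertex -0.973 -1.047 -0.634
vertex -0.981 -0.165 -0.012
vertex -0.247 -0.956 -0.048
endloop
endfacet
facet normal 0.052 -0.995 0.089
outer loop
vertex -0.973 -1.047 -0.634
vertex -0.247 -0.956 -0.048
vertex -1.759 -0.935 1.072
endloop
endfacet
facet normal 0.505 0.500 -0.703
outer loop
vertex -0.247 -0.956 -0.048
vertex -0.981 -0.165 -0.012
vertex -0.074 -0.269 0.565
endloop
endfacet
facet normal 0.443 -0.656 0.611
outer loop
vertex -0.247 -0.956 -0.048
vertex -0.074 -0.269 0.565
vertex -1.759 -0.935 1.072
endloop
endfacet
facet normal 0.505 0.500 -0.703
outer loop
vertex -0.074 -0.269 0.565
vertex -0.981 -0.165 -0.012
vertex -0.584 0.497 0.744
endloop
endfacet
facet normal 0.297 -0.025 0.954
outer loop
vertex -0.074 -0.269 0.565
vertex -0.584 0.497 0.744
vertex -1.759 -0.935 1.072
endloop
endfacet

endsolid


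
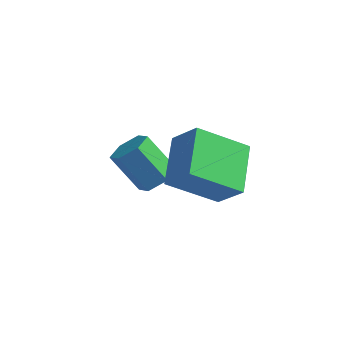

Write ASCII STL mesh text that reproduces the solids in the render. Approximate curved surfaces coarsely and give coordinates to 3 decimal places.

solid 
facet normal 0.652 -0.024 -0.758
outer loop
vertex -0.073 3.333 -1.543
vertex -0.559 2.93 -1.948
vertex -0.572 3.679 -1.983
endloop
endfacet
facet normal 0.364 0.887 0.285
outer loop
vertex -0.073 3.333 -1.543
vertex -0.572 3.679 -1.983
vertex -1.135 3.372 -0.307
endloop
endfacet
facet normal 0.365 0.886 0.285
outer loop
vertex -1.135 3.372 -0.307
vertex -0.572 3.679 -1.983
vertex -1.634 3.719 -0.747
endloop
endfacet
facet normal -0.652 0.024 0.758
outer loop
vertex -1.135 3.372 -0.307
vertex -1.634 3.719 -0.747
vertex -1.621 2.97 -0.712
endloop
endfacet
facet normal 0.651 -0.024 -0.759
outer loop
vertex -0.572 3.679 -1.983
vertex -0.559 2.93 -1.948
vertex -1.059 3.277 -2.388
endloop
endfacet
facet normal -0.393 0.844 -0.365
outer loop
vertex -0.572 3.679 -1.983
vertex -1.059 3.277 -2.388
vertex -1.634 3.719 -0.747
endloop
endfacet
facet normal -0.395 0.843 -0.365
outer loop
vertex -1.634 3.719 -0.747
vertex -1.059 3.277 -2.388
vertex -2.12 3.316 -1.152
endloop
endfacet
facet normal -0.652 0.024 0.758
outer loop
vertex -1.634 3.719 -0.747
vertex -2.12 3.316 -1.152
vertex -1.621 2.97 -0.712
endloop
endfacet
facet normal 0.651 -0.023 -0.758
outer loop
vertex -1.059 3.277 -2.388
vertex -0.559 2.93 -1.948
vertex -1.045 2.528 -2.353
endloop
endfacet
facet normal -0.759 -0.045 -0.650
outer loop
vertex -1.059 3.277 -2.388
vertex -1.045 2.528 -2.353
vertex -2.12 3.316 -1.152
endloop
endfacet
facet normal -0.758 -0.044 -0.650
outer loop
vertex -2.12 3.316 -1.152
vertex -1.045 2.528 -2.353
vertex -2.107 2.567 -1.117
endloop
endfacet
facet normal -0.652 0.024 0.758
outer loop
vertex -2.12 3.316 -1.152
vertex -2.107 2.567 -1.117
vertex -1.621 2.97 -0.712
endloop
endfacet
facet normal 0.652 -0.024 -0.758
outer loop
vertex -1.045 2.528 -2.353
vertex -0.559 2.93 -1.948
vertex -0.546 2.181 -1.913
endloop
endfacet
facet normal -0.365 -0.886 -0.285
outer loop
vertex -1.045 2.528 -2.353
vertex -0.546 2.181 -1.913
vertex -2.107 2.567 -1.117
endloop
endfacet
facet normal -0.364 -0.887 -0.284
outer loop
vertex -2.107 2.567 -1.117
vertex -0.546 2.181 -1.913
vertex -1.608 2.221 -0.677
endloop
endfacet
facet normal -0.652 0.024 0.758
outer loop
vertex -2.107 2.567 -1.117
vertex -1.608 2.221 -0.677
vertex -1.621 2.97 -0.712
endloop
endfacet
facet normal 0.652 -0.024 -0.758
outer loop
vertex -0.546 2.181 -1.913
vertex -0.559 2.93 -1.948
vertex -0.06 2.584 -1.508
endloop
endfacet
facet normal 0.394 -0.843 0.366
outer loop
vertex -0.546 2.181 -1.913
vertex -0.06 2.584 -1.508
vertex -1.608 2.221 -0.677
endloop
endfacet
facet normal 0.394 -0.844 0.364
outer loop
vertex -1.608 2.221 -0.677
vertex -0.06 2.584 -1.508
vertex -1.121 2.623 -0.272
endloop
endfacet
facet normal -0.651 0.024 0.759
outer loop
vertex -1.608 2.221 -0.677
vertex -1.121 2.623 -0.272
vertex -1.621 2.97 -0.712
endloop
endfacet
facet normal 0.652 -0.024 -0.758
outer loop
vertex -0.06 2.584 -1.508
vertex -0.559 2.93 -1.948
vertex -0.073 3.333 -1.543
endloop
endfacet
facet normal 0.759 0.044 0.650
outer loop
vertex -0.06 2.584 -1.508
vertex -0.073 3.333 -1.543
vertex -1.121 2.623 -0.272
endloop
endfacet
facet normal 0.758 0.045 0.650
outer loop
vertex -1.121 2.623 -0.272
vertex -0.073 3.333 -1.543
vertex -1.135 3.372 -0.307
endloop
endfacet
facet normal -0.651 0.023 0.758
outer loop
vertex -1.121 2.623 -0.272
vertex -1.135 3.372 -0.307
vertex -1.621 2.97 -0.712
endloop
endfacet
facet normal -0.694 -0.446 0.565
outer loop
vertex 1.726 0.354 1.549
vertex 1.223 1.991 2.223
vertex 0.834 0.488 0.558
endloop
endfacet
facet normal 0.273 -0.889 -0.366
outer loop
vertex 2.237 1.389 -0.583
vertex 1.726 0.354 1.549
vertex 0.834 0.488 0.558
endloop
endfacet
facet normal -0.694 -0.446 0.565
outer loop
vertex 0.834 0.488 0.558
vertex 1.223 1.991 2.223
vertex 0.331 2.125 1.232
endloop
endfacet
facet normal -0.666 0.100 -0.740
outer loop
vertex 0.331 2.125 1.232
vertex 2.237 1.389 -0.583
vertex 0.834 0.488 0.558
endloop
endfacet
facet normal 0.666 -0.100 0.740
outer loop
vertex 1.726 0.354 1.549
vertex 2.626 2.892 1.082
vertex 1.223 1.991 2.223
endloop
endfacet
facet normal 0.273 -0.889 -0.366
outer loop
vertex 3.129 1.255 0.408
vertex 1.726 0.354 1.549
vertex 2.237 1.389 -0.583
endloop
endfacet
facet normal 0.666 -0.100 0.740
outer loop
vertex 3.129 1.255 0.408
vertex 2.626 2.892 1.082
vertex 1.726 0.354 1.549
endloop
endfacet
facet normal -0.273 0.889 0.366
outer loop
vertex 1.223 1.991 2.223
vertex 2.626 2.892 1.082
vertex 0.331 2.125 1.232
endloop
endfacet
facet normal -0.666 0.100 -0.740
outer loop
vertex 1.734 3.026 0.091
vertex 2.237 1.389 -0.583
vertex 0.331 2.125 1.232
endloop
endfacet
facet normal -0.273 0.889 0.366
outer loop
vertex 0.331 2.125 1.232
vertex 2.626 2.892 1.082
vertex 1.734 3.026 0.091
endloop
endfacet
facet normal 0.694 0.446 -0.565
outer loop
vertex 1.734 3.026 0.091
vertex 3.129 1.255 0.408
vertex 2.237 1.389 -0.583
endloop
endfacet
facet normal 0.694 0.446 -0.565
outer loop
vertex 2.626 2.892 1.082
vertex 3.129 1.255 0.408
vertex 1.734 3.026 0.091
endloop
endfacet

endsolid


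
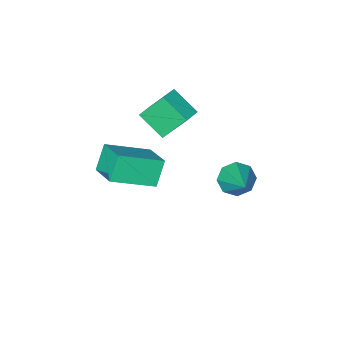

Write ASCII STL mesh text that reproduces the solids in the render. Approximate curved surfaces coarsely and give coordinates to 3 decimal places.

solid 
facet normal -0.856 0.308 -0.415
outer loop
vertex -1.566 -2.833 -0.183
vertex -1.344 -1.402 0.423
vertex -0.905 -2.472 -1.279
endloop
endfacet
facet normal -0.142 -0.912 -0.386
outer loop
vertex 0.944 -3.138 -0.383
vertex -1.566 -2.833 -0.183
vertex -0.905 -2.472 -1.279
endloop
endfacet
facet normal -0.856 0.309 -0.415
outer loop
vertex -0.905 -2.472 -1.279
vertex -1.344 -1.402 0.423
vertex -0.682 -1.041 -0.673
endloop
endfacet
facet normal 0.497 0.272 -0.824
outer loop
vertex -0.682 -1.041 -0.673
vertex 0.944 -3.138 -0.383
vertex -0.905 -2.472 -1.279
endloop
endfacet
facet normal -0.497 -0.272 0.824
outer loop
vertex -1.566 -2.833 -0.183
vertex 0.505 -2.068 1.319
vertex -1.344 -1.402 0.423
endloop
endfacet
facet normal -0.142 -0.912 -0.386
outer loop
vertex 0.282 -3.499 0.713
vertex -1.566 -2.833 -0.183
vertex 0.944 -3.138 -0.383
endloop
endfacet
facet normal -0.497 -0.271 0.824
outer loop
vertex 0.282 -3.499 0.713
vertex 0.505 -2.068 1.319
vertex -1.566 -2.833 -0.183
endloop
endfacet
facet normal 0.141 0.912 0.386
outer loop
vertex -1.344 -1.402 0.423
vertex 0.505 -2.068 1.319
vertex -0.682 -1.041 -0.673
endloop
endfacet
facet normal 0.497 0.272 -0.824
outer loop
vertex 1.166 -1.707 0.223
vertex 0.944 -3.138 -0.383
vertex -0.682 -1.041 -0.673
endloop
endfacet
facet normal 0.142 0.912 0.386
outer loop
vertex -0.682 -1.041 -0.673
vertex 0.505 -2.068 1.319
vertex 1.166 -1.707 0.223
endloop
endfacet
facet normal 0.856 -0.309 0.415
outer loop
vertex 1.166 -1.707 0.223
vertex 0.282 -3.499 0.713
vertex 0.944 -3.138 -0.383
endloop
endfacet
facet normal 0.856 -0.309 0.415
outer loop
vertex 0.505 -2.068 1.319
vertex 0.282 -3.499 0.713
vertex 1.166 -1.707 0.223
endloop
endfacet
facet normal -0.846 -0.459 -0.271
outer loop
vertex -2.175 -3.773 1.71
vertex -2.955 -3.116 3.033
vertex -2.555 -2.593 0.901
endloop
endfacet
facet normal 0.467 -0.393 -0.792
outer loop
vertex -1.725 -2.144 1.167
vertex -2.175 -3.773 1.71
vertex -2.555 -2.593 0.901
endloop
endfacet
facet normal -0.847 -0.458 -0.271
outer loop
vertex -2.555 -2.593 0.901
vertex -2.955 -3.116 3.033
vertex -3.334 -1.936 2.224
endloop
endfacet
facet normal -0.256 0.797 -0.547
outer loop
vertex -3.334 -1.936 2.224
vertex -1.725 -2.144 1.167
vertex -2.555 -2.593 0.901
endloop
endfacet
facet normal 0.256 -0.797 0.547
outer loop
vertex -2.175 -3.773 1.71
vertex -2.125 -2.667 3.299
vertex -2.955 -3.116 3.033
endloop
endfacet
facet normal 0.467 -0.393 -0.792
outer loop
vertex -1.346 -3.324 1.976
vertex -2.175 -3.773 1.71
vertex -1.725 -2.144 1.167
endloop
endfacet
facet normal 0.256 -0.797 0.547
outer loop
vertex -1.346 -3.324 1.976
vertex -2.125 -2.667 3.299
vertex -2.175 -3.773 1.71
endloop
endfacet
facet normal -0.467 0.393 0.792
outer loop
vertex -2.955 -3.116 3.033
vertex -2.125 -2.667 3.299
vertex -3.334 -1.936 2.224
endloop
endfacet
facet normal -0.256 0.797 -0.547
outer loop
vertex -2.505 -1.487 2.49
vertex -1.725 -2.144 1.167
vertex -3.334 -1.936 2.224
endloop
endfacet
facet normal -0.467 0.393 0.792
outer loop
vertex -3.334 -1.936 2.224
vertex -2.125 -2.667 3.299
vertex -2.505 -1.487 2.49
endloop
endfacet
facet normal 0.846 0.458 0.272
outer loop
vertex -2.505 -1.487 2.49
vertex -1.346 -3.324 1.976
vertex -1.725 -2.144 1.167
endloop
endfacet
facet normal 0.847 0.458 0.271
outer loop
vertex -2.125 -2.667 3.299
vertex -1.346 -3.324 1.976
vertex -2.505 -1.487 2.49
endloop
endfacet
facet normal -0.331 -0.747 -0.577
outer loop
vertex -2.099 1.23 0.985
vertex -2.833 1.592 0.937
vertex -2.141 1.625 0.498
endloop
endfacet
facet normal 0.997 0.067 -0.032
outer loop
vertex -2.099 1.23 0.985
vertex -2.141 1.625 0.498
vertex -2.187 3.048 2.063
endloop
endfacet
facet normal -0.331 -0.746 -0.578
outer loop
vertex -2.141 1.625 0.498
vertex -2.833 1.592 0.937
vertex -2.588 2.001 0.269
endloop
endfacet
facet normal 0.697 0.541 -0.471
outer loop
vertex -2.141 1.625 0.498
vertex -2.588 2.001 0.269
vertex -2.187 3.048 2.063
endloop
endfacet
facet normal -0.330 -0.746 -0.578
outer loop
vertex -2.588 2.001 0.269
vertex -2.833 1.592 0.937
vertex -3.179 2.137 0.431
endloop
endfacet
facet normal 0.057 0.857 -0.513
outer loop
vertex -2.588 2.001 0.269
vertex -3.179 2.137 0.431
vertex -2.187 3.048 2.063
endloop
endfacet
facet normal -0.331 -0.746 -0.577
outer loop
vertex -3.179 2.137 0.431
vertex -2.833 1.592 0.937
vertex -3.567 1.955 0.889
endloop
endfacet
facet normal -0.544 0.829 -0.132
outer loop
vertex -3.179 2.137 0.431
vertex -3.567 1.955 0.889
vertex -2.187 3.048 2.063
endloop
endfacet
facet normal -0.331 -0.747 -0.577
outer loop
vertex -3.567 1.955 0.889
vertex -2.833 1.592 0.937
vertex -3.525 1.56 1.376
endloop
endfacet
facet normal -0.757 0.474 0.449
outer loop
vertex -3.567 1.955 0.889
vertex -3.525 1.56 1.376
vertex -2.187 3.048 2.063
endloop
endfacet
facet normal -0.332 -0.746 -0.577
outer loop
vertex -3.525 1.56 1.376
vertex -2.833 1.592 0.937
vertex -3.078 1.184 1.605
endloop
endfacet
facet normal -0.456 -0.001 0.890
outer loop
vertex -3.525 1.56 1.376
vertex -3.078 1.184 1.605
vertex -2.187 3.048 2.063
endloop
endfacet
facet normal -0.330 -0.747 -0.577
outer loop
vertex -3.078 1.184 1.605
vertex -2.833 1.592 0.937
vertex -2.487 1.048 1.443
endloop
endfacet
facet normal 0.182 -0.316 0.931
outer loop
vertex -3.078 1.184 1.605
vertex -2.487 1.048 1.443
vertex -2.187 3.048 2.063
endloop
endfacet
facet normal -0.331 -0.747 -0.577
outer loop
vertex -2.487 1.048 1.443
vertex -2.833 1.592 0.937
vertex -2.099 1.23 0.985
endloop
endfacet
facet normal 0.784 -0.288 0.550
outer loop
vertex -2.487 1.048 1.443
vertex -2.099 1.23 0.985
vertex -2.187 3.048 2.063
endloop
endfacet

endsolid


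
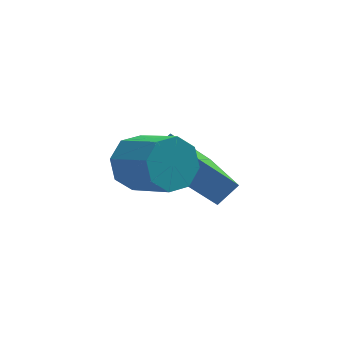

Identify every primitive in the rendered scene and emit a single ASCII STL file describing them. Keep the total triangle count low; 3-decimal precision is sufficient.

solid 
facet normal -0.496 0.702 -0.512
outer loop
vertex 0.692 -0.375 -1.918
vertex 0.278 -0.075 -1.105
vertex 1.083 0.148 -1.58
endloop
endfacet
facet normal 0.686 -0.044 -0.726
outer loop
vertex 0.692 -0.375 -1.918
vertex 1.083 0.148 -1.58
vertex 1.575 -1.624 -1.008
endloop
endfacet
facet normal 0.686 -0.044 -0.726
outer loop
vertex 1.575 -1.624 -1.008
vertex 1.083 0.148 -1.58
vertex 1.966 -1.102 -0.67
endloop
endfacet
facet normal 0.496 -0.702 0.510
outer loop
vertex 1.575 -1.624 -1.008
vertex 1.966 -1.102 -0.67
vertex 1.162 -1.325 -0.195
endloop
endfacet
facet normal -0.496 0.703 -0.510
outer loop
vertex 1.083 0.148 -1.58
vertex 0.278 -0.075 -1.105
vertex 1.002 0.539 -0.963
endloop
endfacet
facet normal 0.861 0.473 -0.186
outer loop
vertex 1.083 0.148 -1.58
vertex 1.002 0.539 -0.963
vertex 1.966 -1.102 -0.67
endloop
endfacet
facet normal 0.861 0.472 -0.187
outer loop
vertex 1.966 -1.102 -0.67
vertex 1.002 0.539 -0.963
vertex 1.885 -0.71 -0.054
endloop
endfacet
facet normal 0.497 -0.701 0.512
outer loop
vertex 1.966 -1.102 -0.67
vertex 1.885 -0.71 -0.054
vertex 1.162 -1.325 -0.195
endloop
endfacet
facet normal -0.496 0.702 -0.511
outer loop
vertex 1.002 0.539 -0.963
vertex 0.278 -0.075 -1.105
vertex 0.498 0.571 -0.43
endloop
endfacet
facet normal 0.532 0.711 0.460
outer loop
vertex 1.002 0.539 -0.963
vertex 0.498 0.571 -0.43
vertex 1.885 -0.71 -0.054
endloop
endfacet
facet normal 0.532 0.711 0.460
outer loop
vertex 1.885 -0.71 -0.054
vertex 0.498 0.571 -0.43
vertex 1.381 -0.678 0.48
endloop
endfacet
facet normal 0.497 -0.701 0.511
outer loop
vertex 1.885 -0.71 -0.054
vertex 1.381 -0.678 0.48
vertex 1.162 -1.325 -0.195
endloop
endfacet
facet normal -0.496 0.702 -0.510
outer loop
vertex 0.498 0.571 -0.43
vertex 0.278 -0.075 -1.105
vertex -0.135 0.224 -0.292
endloop
endfacet
facet normal -0.110 0.534 0.839
outer loop
vertex 0.498 0.571 -0.43
vertex -0.135 0.224 -0.292
vertex 1.381 -0.678 0.48
endloop
endfacet
facet normal -0.110 0.534 0.839
outer loop
vertex 1.381 -0.678 0.48
vertex -0.135 0.224 -0.292
vertex 0.748 -1.025 0.618
endloop
endfacet
facet normal 0.496 -0.702 0.512
outer loop
vertex 1.381 -0.678 0.48
vertex 0.748 -1.025 0.618
vertex 1.162 -1.325 -0.195
endloop
endfacet
facet normal -0.496 0.702 -0.510
outer loop
vertex -0.135 0.224 -0.292
vertex 0.278 -0.075 -1.105
vertex -0.526 -0.298 -0.63
endloop
endfacet
facet normal -0.686 0.044 0.726
outer loop
vertex -0.135 0.224 -0.292
vertex -0.526 -0.298 -0.63
vertex 0.748 -1.025 0.618
endloop
endfacet
facet normal -0.686 0.044 0.726
outer loop
vertex 0.748 -1.025 0.618
vertex -0.526 -0.298 -0.63
vertex 0.357 -1.548 0.28
endloop
endfacet
facet normal 0.496 -0.702 0.512
outer loop
vertex 0.748 -1.025 0.618
vertex 0.357 -1.548 0.28
vertex 1.162 -1.325 -0.195
endloop
endfacet
facet normal -0.497 0.701 -0.512
outer loop
vertex -0.526 -0.298 -0.63
vertex 0.278 -0.075 -1.105
vertex -0.445 -0.69 -1.246
endloop
endfacet
facet normal -0.861 -0.472 0.187
outer loop
vertex -0.526 -0.298 -0.63
vertex -0.445 -0.69 -1.246
vertex 0.357 -1.548 0.28
endloop
endfacet
facet normal -0.861 -0.473 0.187
outer loop
vertex 0.357 -1.548 0.28
vertex -0.445 -0.69 -1.246
vertex 0.438 -1.939 -0.337
endloop
endfacet
facet normal 0.496 -0.703 0.510
outer loop
vertex 0.357 -1.548 0.28
vertex 0.438 -1.939 -0.337
vertex 1.162 -1.325 -0.195
endloop
endfacet
facet normal -0.497 0.701 -0.511
outer loop
vertex -0.445 -0.69 -1.246
vertex 0.278 -0.075 -1.105
vertex 0.059 -0.722 -1.78
endloop
endfacet
facet normal -0.532 -0.711 -0.460
outer loop
vertex -0.445 -0.69 -1.246
vertex 0.059 -0.722 -1.78
vertex 0.438 -1.939 -0.337
endloop
endfacet
facet normal -0.532 -0.711 -0.460
outer loop
vertex 0.438 -1.939 -0.337
vertex 0.059 -0.722 -1.78
vertex 0.942 -1.971 -0.87
endloop
endfacet
facet normal 0.496 -0.702 0.511
outer loop
vertex 0.438 -1.939 -0.337
vertex 0.942 -1.971 -0.87
vertex 1.162 -1.325 -0.195
endloop
endfacet
facet normal -0.496 0.702 -0.512
outer loop
vertex 0.059 -0.722 -1.78
vertex 0.278 -0.075 -1.105
vertex 0.692 -0.375 -1.918
endloop
endfacet
facet normal 0.110 -0.534 -0.839
outer loop
vertex 0.059 -0.722 -1.78
vertex 0.692 -0.375 -1.918
vertex 0.942 -1.971 -0.87
endloop
endfacet
facet normal 0.110 -0.534 -0.839
outer loop
vertex 0.942 -1.971 -0.87
vertex 0.692 -0.375 -1.918
vertex 1.575 -1.624 -1.008
endloop
endfacet
facet normal 0.496 -0.702 0.510
outer loop
vertex 0.942 -1.971 -0.87
vertex 1.575 -1.624 -1.008
vertex 1.162 -1.325 -0.195
endloop
endfacet
facet normal -0.603 -0.132 0.787
outer loop
vertex 2.246 0.689 -1.903
vertex 1.661 2.404 -2.064
vertex 1.537 0.391 -2.496
endloop
endfacet
facet normal 0.322 -0.943 0.089
outer loop
vertex 2.839 0.676 -4.196
vertex 2.246 0.689 -1.903
vertex 1.537 0.391 -2.496
endloop
endfacet
facet normal -0.603 -0.132 0.787
outer loop
vertex 1.537 0.391 -2.496
vertex 1.661 2.404 -2.064
vertex 0.952 2.107 -2.657
endloop
endfacet
facet normal -0.730 -0.306 -0.611
outer loop
vertex 0.952 2.107 -2.657
vertex 2.839 0.676 -4.196
vertex 1.537 0.391 -2.496
endloop
endfacet
facet normal 0.730 0.306 0.611
outer loop
vertex 2.246 0.689 -1.903
vertex 2.963 2.689 -3.764
vertex 1.661 2.404 -2.064
endloop
endfacet
facet normal 0.321 -0.943 0.088
outer loop
vertex 3.548 0.973 -3.603
vertex 2.246 0.689 -1.903
vertex 2.839 0.676 -4.196
endloop
endfacet
facet normal 0.730 0.306 0.611
outer loop
vertex 3.548 0.973 -3.603
vertex 2.963 2.689 -3.764
vertex 2.246 0.689 -1.903
endloop
endfacet
facet normal -0.321 0.943 -0.088
outer loop
vertex 1.661 2.404 -2.064
vertex 2.963 2.689 -3.764
vertex 0.952 2.107 -2.657
endloop
endfacet
facet normal -0.730 -0.306 -0.611
outer loop
vertex 2.254 2.391 -4.357
vertex 2.839 0.676 -4.196
vertex 0.952 2.107 -2.657
endloop
endfacet
facet normal -0.322 0.943 -0.089
outer loop
vertex 0.952 2.107 -2.657
vertex 2.963 2.689 -3.764
vertex 2.254 2.391 -4.357
endloop
endfacet
facet normal 0.603 0.132 -0.787
outer loop
vertex 2.254 2.391 -4.357
vertex 3.548 0.973 -3.603
vertex 2.839 0.676 -4.196
endloop
endfacet
facet normal 0.603 0.132 -0.787
outer loop
vertex 2.963 2.689 -3.764
vertex 3.548 0.973 -3.603
vertex 2.254 2.391 -4.357
endloop
endfacet

endsolid


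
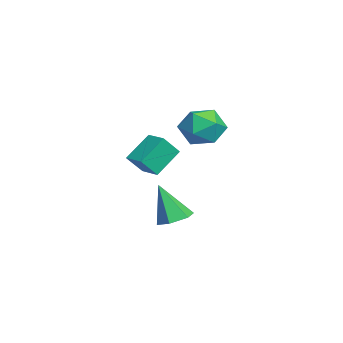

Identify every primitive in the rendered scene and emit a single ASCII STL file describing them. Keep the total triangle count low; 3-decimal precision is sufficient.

solid 
facet normal -0.226 -0.140 0.964
outer loop
vertex 2.605 2.899 3.57
vertex 2.097 1.894 3.305
vertex 3.222 1.921 3.573
endloop
endfacet
facet normal 0.374 0.239 0.896
outer loop
vertex 2.605 2.899 3.57
vertex 3.222 1.921 3.573
vertex 3.674 2.888 3.127
endloop
endfacet
facet normal 0.223 0.826 0.518
outer loop
vertex 2.605 2.899 3.57
vertex 3.674 2.888 3.127
vertex 2.828 3.458 2.582
endloop
endfacet
facet normal -0.470 0.810 0.352
outer loop
vertex 2.605 2.899 3.57
vertex 2.828 3.458 2.582
vertex 1.854 2.845 2.692
endloop
endfacet
facet normal -0.749 0.213 0.627
outer loop
vertex 2.605 2.899 3.57
vertex 1.854 2.845 2.692
vertex 2.097 1.894 3.305
endloop
endfacet
facet normal 0.839 -0.152 0.522
outer loop
vertex 3.674 2.888 3.127
vertex 3.222 1.921 3.573
vertex 3.826 1.875 2.588
endloop
endfacet
facet normal -0.132 -0.764 0.631
outer loop
vertex 3.222 1.921 3.573
vertex 2.097 1.894 3.305
vertex 2.852 1.262 2.698
endloop
endfacet
facet normal -0.977 -0.193 0.088
outer loop
vertex 2.097 1.894 3.305
vertex 1.854 2.845 2.692
vertex 2.006 1.832 2.153
endloop
endfacet
facet normal -0.526 0.771 -0.359
outer loop
vertex 1.854 2.845 2.692
vertex 2.828 3.458 2.582
vertex 2.458 2.799 1.707
endloop
endfacet
facet normal 0.596 0.798 -0.090
outer loop
vertex 2.828 3.458 2.582
vertex 3.674 2.888 3.127
vertex 3.583 2.826 1.975
endloop
endfacet
facet normal 0.470 -0.810 -0.352
outer loop
vertex 3.075 1.821 1.71
vertex 3.826 1.875 2.588
vertex 2.852 1.262 2.698
endloop
endfacet
facet normal -0.223 -0.826 -0.518
outer loop
vertex 3.075 1.821 1.71
vertex 2.852 1.262 2.698
vertex 2.006 1.832 2.153
endloop
endfacet
facet normal -0.374 -0.239 -0.896
outer loop
vertex 3.075 1.821 1.71
vertex 2.006 1.832 2.153
vertex 2.458 2.799 1.707
endloop
endfacet
facet normal 0.226 0.140 -0.964
outer loop
vertex 3.075 1.821 1.71
vertex 2.458 2.799 1.707
vertex 3.583 2.826 1.975
endloop
endfacet
facet normal 0.749 -0.213 -0.627
outer loop
vertex 3.075 1.821 1.71
vertex 3.583 2.826 1.975
vertex 3.826 1.875 2.588
endloop
endfacet
facet normal 0.526 -0.771 0.359
outer loop
vertex 2.852 1.262 2.698
vertex 3.826 1.875 2.588
vertex 3.222 1.921 3.573
endloop
endfacet
facet normal -0.596 -0.798 0.090
outer loop
vertex 2.006 1.832 2.153
vertex 2.852 1.262 2.698
vertex 2.097 1.894 3.305
endloop
endfacet
facet normal -0.839 0.152 -0.522
outer loop
vertex 2.458 2.799 1.707
vertex 2.006 1.832 2.153
vertex 1.854 2.845 2.692
endloop
endfacet
facet normal 0.132 0.764 -0.631
outer loop
vertex 3.583 2.826 1.975
vertex 2.458 2.799 1.707
vertex 2.828 3.458 2.582
endloop
endfacet
facet normal 0.977 0.193 -0.088
outer loop
vertex 3.826 1.875 2.588
vertex 3.583 2.826 1.975
vertex 3.674 2.888 3.127
endloop
endfacet
facet normal -0.459 0.613 0.643
outer loop
vertex 0.076 0.18 1.24
vertex 1.057 0.787 1.362
vertex -0.267 0.926 0.285
endloop
endfacet
facet normal -0.845 -0.524 -0.105
outer loop
vertex 0.523 -0.127 -0.822
vertex 0.076 0.18 1.24
vertex -0.267 0.926 0.285
endloop
endfacet
facet normal -0.459 0.612 0.644
outer loop
vertex -0.267 0.926 0.285
vertex 1.057 0.787 1.362
vertex 0.713 1.533 0.407
endloop
endfacet
facet normal -0.273 0.592 -0.758
outer loop
vertex 0.713 1.533 0.407
vertex 0.523 -0.127 -0.822
vertex -0.267 0.926 0.285
endloop
endfacet
facet normal 0.272 -0.593 0.758
outer loop
vertex 0.076 0.18 1.24
vertex 1.847 -0.266 0.255
vertex 1.057 0.787 1.362
endloop
endfacet
facet normal -0.845 -0.524 -0.105
outer loop
vertex 0.867 -0.873 0.133
vertex 0.076 0.18 1.24
vertex 0.523 -0.127 -0.822
endloop
endfacet
facet normal 0.273 -0.592 0.758
outer loop
vertex 0.867 -0.873 0.133
vertex 1.847 -0.266 0.255
vertex 0.076 0.18 1.24
endloop
endfacet
facet normal 0.845 0.524 0.105
outer loop
vertex 1.057 0.787 1.362
vertex 1.847 -0.266 0.255
vertex 0.713 1.533 0.407
endloop
endfacet
facet normal -0.272 0.592 -0.758
outer loop
vertex 1.504 0.48 -0.7
vertex 0.523 -0.127 -0.822
vertex 0.713 1.533 0.407
endloop
endfacet
facet normal 0.845 0.524 0.106
outer loop
vertex 0.713 1.533 0.407
vertex 1.847 -0.266 0.255
vertex 1.504 0.48 -0.7
endloop
endfacet
facet normal 0.459 -0.612 -0.644
outer loop
vertex 1.504 0.48 -0.7
vertex 0.867 -0.873 0.133
vertex 0.523 -0.127 -0.822
endloop
endfacet
facet normal 0.459 -0.612 -0.643
outer loop
vertex 1.847 -0.266 0.255
vertex 0.867 -0.873 0.133
vertex 1.504 0.48 -0.7
endloop
endfacet
facet normal 0.216 0.344 -0.914
outer loop
vertex 2.092 1.8 -3.136
vertex 1.44 1.285 -3.484
vertex 1.256 2.124 -3.212
endloop
endfacet
facet normal 0.208 0.697 0.687
outer loop
vertex 2.092 1.8 -3.136
vertex 1.256 2.124 -3.212
vertex 0.98 0.555 -1.536
endloop
endfacet
facet normal 0.216 0.344 -0.914
outer loop
vertex 1.256 2.124 -3.212
vertex 1.44 1.285 -3.484
vertex 0.604 1.609 -3.56
endloop
endfacet
facet normal -0.690 0.582 0.431
outer loop
vertex 1.256 2.124 -3.212
vertex 0.604 1.609 -3.56
vertex 0.98 0.555 -1.536
endloop
endfacet
facet normal 0.216 0.343 -0.914
outer loop
vertex 0.604 1.609 -3.56
vertex 1.44 1.285 -3.484
vertex 0.788 0.771 -3.831
endloop
endfacet
facet normal -0.971 -0.232 0.059
outer loop
vertex 0.604 1.609 -3.56
vertex 0.788 0.771 -3.831
vertex 0.98 0.555 -1.536
endloop
endfacet
facet normal 0.216 0.343 -0.914
outer loop
vertex 0.788 0.771 -3.831
vertex 1.44 1.285 -3.484
vertex 1.624 0.447 -3.755
endloop
endfacet
facet normal -0.356 -0.933 -0.058
outer loop
vertex 0.788 0.771 -3.831
vertex 1.624 0.447 -3.755
vertex 0.98 0.555 -1.536
endloop
endfacet
facet normal 0.217 0.343 -0.914
outer loop
vertex 1.624 0.447 -3.755
vertex 1.44 1.285 -3.484
vertex 2.276 0.962 -3.407
endloop
endfacet
facet normal 0.541 -0.818 0.197
outer loop
vertex 1.624 0.447 -3.755
vertex 2.276 0.962 -3.407
vertex 0.98 0.555 -1.536
endloop
endfacet
facet normal 0.217 0.343 -0.914
outer loop
vertex 2.276 0.962 -3.407
vertex 1.44 1.285 -3.484
vertex 2.092 1.8 -3.136
endloop
endfacet
facet normal 0.822 -0.003 0.569
outer loop
vertex 2.276 0.962 -3.407
vertex 2.092 1.8 -3.136
vertex 0.98 0.555 -1.536
endloop
endfacet

endsolid


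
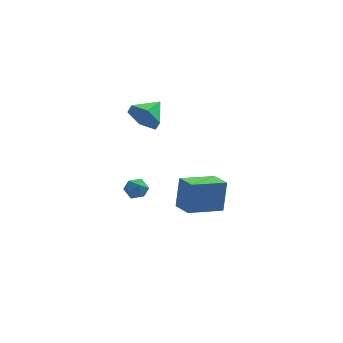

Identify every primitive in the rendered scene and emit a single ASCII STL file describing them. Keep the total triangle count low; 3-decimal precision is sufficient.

solid 
facet normal -0.885 -0.403 0.233
outer loop
vertex 3.379 1.57 -2.782
vertex 2.833 2.617 -3.043
vertex 3.181 1.057 -4.422
endloop
endfacet
facet normal 0.451 -0.866 0.216
outer loop
vertex 4.907 1.843 -4.877
vertex 3.379 1.57 -2.782
vertex 3.181 1.057 -4.422
endloop
endfacet
facet normal -0.885 -0.403 0.233
outer loop
vertex 3.181 1.057 -4.422
vertex 2.833 2.617 -3.043
vertex 2.635 2.105 -4.684
endloop
endfacet
facet normal -0.115 -0.297 -0.948
outer loop
vertex 2.635 2.105 -4.684
vertex 4.907 1.843 -4.877
vertex 3.181 1.057 -4.422
endloop
endfacet
facet normal 0.115 0.296 0.948
outer loop
vertex 3.379 1.57 -2.782
vertex 4.559 3.403 -3.498
vertex 2.833 2.617 -3.043
endloop
endfacet
facet normal 0.451 -0.866 0.216
outer loop
vertex 5.105 2.355 -3.236
vertex 3.379 1.57 -2.782
vertex 4.907 1.843 -4.877
endloop
endfacet
facet normal 0.114 0.297 0.948
outer loop
vertex 5.105 2.355 -3.236
vertex 4.559 3.403 -3.498
vertex 3.379 1.57 -2.782
endloop
endfacet
facet normal -0.451 0.866 -0.216
outer loop
vertex 2.833 2.617 -3.043
vertex 4.559 3.403 -3.498
vertex 2.635 2.105 -4.684
endloop
endfacet
facet normal -0.115 -0.296 -0.948
outer loop
vertex 4.361 2.89 -5.138
vertex 4.907 1.843 -4.877
vertex 2.635 2.105 -4.684
endloop
endfacet
facet normal -0.451 0.866 -0.216
outer loop
vertex 2.635 2.105 -4.684
vertex 4.559 3.403 -3.498
vertex 4.361 2.89 -5.138
endloop
endfacet
facet normal 0.885 0.403 -0.233
outer loop
vertex 4.361 2.89 -5.138
vertex 5.105 2.355 -3.236
vertex 4.907 1.843 -4.877
endloop
endfacet
facet normal 0.885 0.403 -0.233
outer loop
vertex 4.559 3.403 -3.498
vertex 5.105 2.355 -3.236
vertex 4.361 2.89 -5.138
endloop
endfacet
facet normal -0.596 -0.734 -0.324
outer loop
vertex 1.68 1.607 1.152
vertex 1.131 1.708 1.933
vertex 0.937 2.215 1.141
endloop
endfacet
facet normal 0.496 0.595 -0.633
outer loop
vertex 1.68 1.607 1.152
vertex 0.937 2.215 1.141
vertex 1.929 2.692 2.367
endloop
endfacet
facet normal -0.596 -0.735 -0.325
outer loop
vertex 0.937 2.215 1.141
vertex 1.131 1.708 1.933
vertex 0.388 2.315 1.922
endloop
endfacet
facet normal -0.165 0.957 -0.239
outer loop
vertex 0.937 2.215 1.141
vertex 0.388 2.315 1.922
vertex 1.929 2.692 2.367
endloop
endfacet
facet normal -0.595 -0.735 -0.325
outer loop
vertex 0.388 2.315 1.922
vertex 1.131 1.708 1.933
vertex 0.582 1.808 2.713
endloop
endfacet
facet normal -0.346 0.749 0.565
outer loop
vertex 0.388 2.315 1.922
vertex 0.582 1.808 2.713
vertex 1.929 2.692 2.367
endloop
endfacet
facet normal -0.595 -0.735 -0.325
outer loop
vertex 0.582 1.808 2.713
vertex 1.131 1.708 1.933
vertex 1.325 1.201 2.724
endloop
endfacet
facet normal 0.132 0.180 0.975
outer loop
vertex 0.582 1.808 2.713
vertex 1.325 1.201 2.724
vertex 1.929 2.692 2.367
endloop
endfacet
facet normal -0.596 -0.734 -0.324
outer loop
vertex 1.325 1.201 2.724
vertex 1.131 1.708 1.933
vertex 1.874 1.1 1.944
endloop
endfacet
facet normal 0.793 -0.182 0.582
outer loop
vertex 1.325 1.201 2.724
vertex 1.874 1.1 1.944
vertex 1.929 2.692 2.367
endloop
endfacet
facet normal -0.596 -0.734 -0.324
outer loop
vertex 1.874 1.1 1.944
vertex 1.131 1.708 1.933
vertex 1.68 1.607 1.152
endloop
endfacet
facet normal 0.975 0.025 -0.222
outer loop
vertex 1.874 1.1 1.944
vertex 1.68 1.607 1.152
vertex 1.929 2.692 2.367
endloop
endfacet
facet normal -0.783 0.513 0.353
outer loop
vertex 0.138 -0.34 -1.599
vertex 0.379 -0.38 -1.006
vertex 0.534 0.116 -1.383
endloop
endfacet
facet normal -0.635 0.703 -0.320
outer loop
vertex 0.138 -0.34 -1.599
vertex 0.534 0.116 -1.383
vertex 0.594 -0.103 -1.983
endloop
endfacet
facet normal -0.675 0.120 -0.728
outer loop
vertex 0.138 -0.34 -1.599
vertex 0.594 -0.103 -1.983
vertex 0.476 -0.733 -1.977
endloop
endfacet
facet normal -0.847 -0.432 -0.309
outer loop
vertex 0.138 -0.34 -1.599
vertex 0.476 -0.733 -1.977
vertex 0.343 -0.904 -1.373
endloop
endfacet
facet normal -0.914 -0.189 0.359
outer loop
vertex 0.138 -0.34 -1.599
vertex 0.343 -0.904 -1.373
vertex 0.379 -0.38 -1.006
endloop
endfacet
facet normal 0.039 0.940 -0.339
outer loop
vertex 0.594 -0.103 -1.983
vertex 0.534 0.116 -1.383
vertex 1.117 0.004 -1.627
endloop
endfacet
facet normal -0.201 0.632 0.748
outer loop
vertex 0.534 0.116 -1.383
vertex 0.379 -0.38 -1.006
vertex 0.984 -0.167 -1.023
endloop
endfacet
facet normal -0.414 -0.503 0.759
outer loop
vertex 0.379 -0.38 -1.006
vertex 0.343 -0.904 -1.373
vertex 0.866 -0.797 -1.017
endloop
endfacet
facet normal -0.307 -0.896 -0.321
outer loop
vertex 0.343 -0.904 -1.373
vertex 0.476 -0.733 -1.977
vertex 0.926 -1.016 -1.617
endloop
endfacet
facet normal -0.026 -0.005 -1.000
outer loop
vertex 0.476 -0.733 -1.977
vertex 0.594 -0.103 -1.983
vertex 1.081 -0.52 -1.994
endloop
endfacet
facet normal 0.847 0.432 0.309
outer loop
vertex 1.322 -0.56 -1.401
vertex 1.117 0.004 -1.627
vertex 0.984 -0.167 -1.023
endloop
endfacet
facet normal 0.675 -0.120 0.728
outer loop
vertex 1.322 -0.56 -1.401
vertex 0.984 -0.167 -1.023
vertex 0.866 -0.797 -1.017
endloop
endfacet
facet normal 0.635 -0.703 0.320
outer loop
vertex 1.322 -0.56 -1.401
vertex 0.866 -0.797 -1.017
vertex 0.926 -1.016 -1.617
endloop
endfacet
facet normal 0.783 -0.513 -0.353
outer loop
vertex 1.322 -0.56 -1.401
vertex 0.926 -1.016 -1.617
vertex 1.081 -0.52 -1.994
endloop
endfacet
facet normal 0.914 0.189 -0.359
outer loop
vertex 1.322 -0.56 -1.401
vertex 1.081 -0.52 -1.994
vertex 1.117 0.004 -1.627
endloop
endfacet
facet normal 0.307 0.896 0.321
outer loop
vertex 0.984 -0.167 -1.023
vertex 1.117 0.004 -1.627
vertex 0.534 0.116 -1.383
endloop
endfacet
facet normal 0.026 0.005 1.000
outer loop
vertex 0.866 -0.797 -1.017
vertex 0.984 -0.167 -1.023
vertex 0.379 -0.38 -1.006
endloop
endfacet
facet normal -0.039 -0.940 0.339
outer loop
vertex 0.926 -1.016 -1.617
vertex 0.866 -0.797 -1.017
vertex 0.343 -0.904 -1.373
endloop
endfacet
facet normal 0.201 -0.632 -0.748
outer loop
vertex 1.081 -0.52 -1.994
vertex 0.926 -1.016 -1.617
vertex 0.476 -0.733 -1.977
endloop
endfacet
facet normal 0.414 0.503 -0.759
outer loop
vertex 1.117 0.004 -1.627
vertex 1.081 -0.52 -1.994
vertex 0.594 -0.103 -1.983
endloop
endfacet

endsolid


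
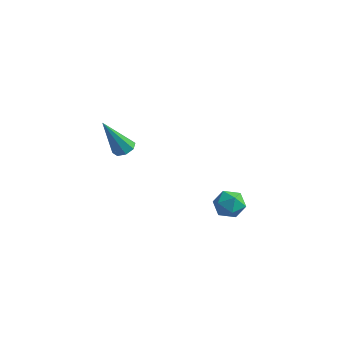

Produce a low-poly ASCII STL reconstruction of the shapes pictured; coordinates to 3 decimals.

solid 
facet normal 0.305 0.340 -0.890
outer loop
vertex -2.535 -3.745 3.059
vertex -2.896 -3.371 3.078
vertex -2.401 -3.412 3.232
endloop
endfacet
facet normal 0.788 -0.502 0.356
outer loop
vertex -2.535 -3.745 3.059
vertex -2.401 -3.412 3.232
vertex -3.464 -4.009 4.742
endloop
endfacet
facet normal 0.305 0.341 -0.889
outer loop
vertex -2.401 -3.412 3.232
vertex -2.896 -3.371 3.078
vertex -2.557 -3.056 3.315
endloop
endfacet
facet normal 0.765 0.192 0.615
outer loop
vertex -2.401 -3.412 3.232
vertex -2.557 -3.056 3.315
vertex -3.464 -4.009 4.742
endloop
endfacet
facet normal 0.304 0.342 -0.889
outer loop
vertex -2.557 -3.056 3.315
vertex -2.896 -3.371 3.078
vertex -2.912 -2.884 3.26
endloop
endfacet
facet normal 0.251 0.724 0.643
outer loop
vertex -2.557 -3.056 3.315
vertex -2.912 -2.884 3.26
vertex -3.464 -4.009 4.742
endloop
endfacet
facet normal 0.304 0.342 -0.889
outer loop
vertex -2.912 -2.884 3.26
vertex -2.896 -3.371 3.078
vertex -3.257 -2.998 3.098
endloop
endfacet
facet normal -0.457 0.782 0.423
outer loop
vertex -2.912 -2.884 3.26
vertex -3.257 -2.998 3.098
vertex -3.464 -4.009 4.742
endloop
endfacet
facet normal 0.303 0.341 -0.890
outer loop
vertex -3.257 -2.998 3.098
vertex -2.896 -3.371 3.078
vertex -3.391 -3.33 2.925
endloop
endfacet
facet normal -0.939 0.334 0.087
outer loop
vertex -3.257 -2.998 3.098
vertex -3.391 -3.33 2.925
vertex -3.464 -4.009 4.742
endloop
endfacet
facet normal 0.303 0.340 -0.890
outer loop
vertex -3.391 -3.33 2.925
vertex -2.896 -3.371 3.078
vertex -3.235 -3.687 2.842
endloop
endfacet
facet normal -0.917 -0.361 -0.172
outer loop
vertex -3.391 -3.33 2.925
vertex -3.235 -3.687 2.842
vertex -3.464 -4.009 4.742
endloop
endfacet
facet normal 0.302 0.341 -0.890
outer loop
vertex -3.235 -3.687 2.842
vertex -2.896 -3.371 3.078
vertex -2.88 -3.858 2.897
endloop
endfacet
facet normal -0.400 -0.895 -0.200
outer loop
vertex -3.235 -3.687 2.842
vertex -2.88 -3.858 2.897
vertex -3.464 -4.009 4.742
endloop
endfacet
facet normal 0.306 0.340 -0.889
outer loop
vertex -2.88 -3.858 2.897
vertex -2.896 -3.371 3.078
vertex -2.535 -3.745 3.059
endloop
endfacet
facet normal 0.304 -0.953 0.018
outer loop
vertex -2.88 -3.858 2.897
vertex -2.535 -3.745 3.059
vertex -3.464 -4.009 4.742
endloop
endfacet
facet normal -0.139 -0.363 0.922
outer loop
vertex 2.078 -3.896 2.842
vertex 2.243 -4.541 2.613
vertex 2.747 -4.114 2.857
endloop
endfacet
facet normal 0.082 0.315 0.945
outer loop
vertex 2.078 -3.896 2.842
vertex 2.747 -4.114 2.857
vertex 2.595 -3.457 2.651
endloop
endfacet
facet normal -0.389 0.712 0.584
outer loop
vertex 2.078 -3.896 2.842
vertex 2.595 -3.457 2.651
vertex 1.997 -3.479 2.28
endloop
endfacet
facet normal -0.899 0.280 0.337
outer loop
vertex 2.078 -3.896 2.842
vertex 1.997 -3.479 2.28
vertex 1.779 -4.149 2.256
endloop
endfacet
facet normal -0.745 -0.384 0.546
outer loop
vertex 2.078 -3.896 2.842
vertex 1.779 -4.149 2.256
vertex 2.243 -4.541 2.613
endloop
endfacet
facet normal 0.709 0.355 0.610
outer loop
vertex 2.595 -3.457 2.651
vertex 2.747 -4.114 2.857
vertex 3.081 -3.831 2.304
endloop
endfacet
facet normal 0.354 -0.742 0.569
outer loop
vertex 2.747 -4.114 2.857
vertex 2.243 -4.541 2.613
vertex 2.863 -4.501 2.28
endloop
endfacet
facet normal -0.627 -0.778 -0.039
outer loop
vertex 2.243 -4.541 2.613
vertex 1.779 -4.149 2.256
vertex 2.265 -4.523 1.909
endloop
endfacet
facet normal -0.877 0.299 -0.377
outer loop
vertex 1.779 -4.149 2.256
vertex 1.997 -3.479 2.28
vertex 2.113 -3.866 1.703
endloop
endfacet
facet normal -0.052 0.998 0.024
outer loop
vertex 1.997 -3.479 2.28
vertex 2.595 -3.457 2.651
vertex 2.617 -3.439 1.947
endloop
endfacet
facet normal 0.899 -0.280 -0.337
outer loop
vertex 2.782 -4.084 1.718
vertex 3.081 -3.831 2.304
vertex 2.863 -4.501 2.28
endloop
endfacet
facet normal 0.389 -0.712 -0.584
outer loop
vertex 2.782 -4.084 1.718
vertex 2.863 -4.501 2.28
vertex 2.265 -4.523 1.909
endloop
endfacet
facet normal -0.082 -0.315 -0.945
outer loop
vertex 2.782 -4.084 1.718
vertex 2.265 -4.523 1.909
vertex 2.113 -3.866 1.703
endloop
endfacet
facet normal 0.139 0.363 -0.922
outer loop
vertex 2.782 -4.084 1.718
vertex 2.113 -3.866 1.703
vertex 2.617 -3.439 1.947
endloop
endfacet
facet normal 0.745 0.384 -0.546
outer loop
vertex 2.782 -4.084 1.718
vertex 2.617 -3.439 1.947
vertex 3.081 -3.831 2.304
endloop
endfacet
facet normal 0.877 -0.299 0.377
outer loop
vertex 2.863 -4.501 2.28
vertex 3.081 -3.831 2.304
vertex 2.747 -4.114 2.857
endloop
endfacet
facet normal 0.052 -0.998 -0.024
outer loop
vertex 2.265 -4.523 1.909
vertex 2.863 -4.501 2.28
vertex 2.243 -4.541 2.613
endloop
endfacet
facet normal -0.709 -0.355 -0.610
outer loop
vertex 2.113 -3.866 1.703
vertex 2.265 -4.523 1.909
vertex 1.779 -4.149 2.256
endloop
endfacet
facet normal -0.354 0.742 -0.569
outer loop
vertex 2.617 -3.439 1.947
vertex 2.113 -3.866 1.703
vertex 1.997 -3.479 2.28
endloop
endfacet
facet normal 0.627 0.778 0.039
outer loop
vertex 3.081 -3.831 2.304
vertex 2.617 -3.439 1.947
vertex 2.595 -3.457 2.651
endloop
endfacet

endsolid
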